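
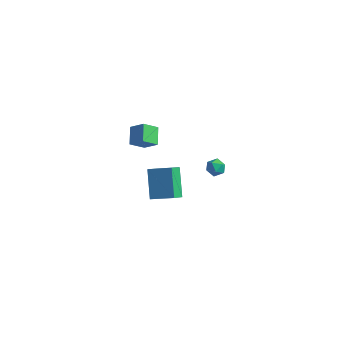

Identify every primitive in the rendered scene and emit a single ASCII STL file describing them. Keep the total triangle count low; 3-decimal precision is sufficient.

solid 
facet normal -0.907 -0.183 -0.378
outer loop
vertex -5.26 3.581 -3.19
vertex -5.146 4.424 -3.871
vertex -4.377 2.265 -4.672
endloop
endfacet
facet normal -0.104 -0.774 0.625
outer loop
vertex -2.834 2.576 -4.029
vertex -5.26 3.581 -3.19
vertex -4.377 2.265 -4.672
endloop
endfacet
facet normal -0.907 -0.183 -0.378
outer loop
vertex -4.377 2.265 -4.672
vertex -5.146 4.424 -3.871
vertex -4.263 3.108 -5.353
endloop
endfacet
facet normal 0.407 -0.607 -0.683
outer loop
vertex -4.263 3.108 -5.353
vertex -2.834 2.576 -4.029
vertex -4.377 2.265 -4.672
endloop
endfacet
facet normal -0.407 0.607 0.683
outer loop
vertex -5.26 3.581 -3.19
vertex -3.603 4.735 -3.228
vertex -5.146 4.424 -3.871
endloop
endfacet
facet normal -0.104 -0.774 0.625
outer loop
vertex -3.717 3.892 -2.547
vertex -5.26 3.581 -3.19
vertex -2.834 2.576 -4.029
endloop
endfacet
facet normal -0.407 0.607 0.683
outer loop
vertex -3.717 3.892 -2.547
vertex -3.603 4.735 -3.228
vertex -5.26 3.581 -3.19
endloop
endfacet
facet normal 0.104 0.774 -0.625
outer loop
vertex -5.146 4.424 -3.871
vertex -3.603 4.735 -3.228
vertex -4.263 3.108 -5.353
endloop
endfacet
facet normal 0.407 -0.607 -0.683
outer loop
vertex -2.72 3.419 -4.71
vertex -2.834 2.576 -4.029
vertex -4.263 3.108 -5.353
endloop
endfacet
facet normal 0.104 0.774 -0.625
outer loop
vertex -4.263 3.108 -5.353
vertex -3.603 4.735 -3.228
vertex -2.72 3.419 -4.71
endloop
endfacet
facet normal 0.907 0.183 0.378
outer loop
vertex -2.72 3.419 -4.71
vertex -3.717 3.892 -2.547
vertex -2.834 2.576 -4.029
endloop
endfacet
facet normal 0.907 0.183 0.378
outer loop
vertex -3.603 4.735 -3.228
vertex -3.717 3.892 -2.547
vertex -2.72 3.419 -4.71
endloop
endfacet
facet normal -0.586 0.228 0.778
outer loop
vertex -1.022 3.446 -0.152
vertex -0.577 3.163 0.266
vertex -0.526 3.817 0.113
endloop
endfacet
facet normal -0.662 0.705 0.253
outer loop
vertex -1.022 3.446 -0.152
vertex -0.526 3.817 0.113
vertex -0.693 3.892 -0.534
endloop
endfacet
facet normal -0.872 0.358 -0.333
outer loop
vertex -1.022 3.446 -0.152
vertex -0.693 3.892 -0.534
vertex -0.847 3.286 -0.782
endloop
endfacet
facet normal -0.926 -0.336 -0.172
outer loop
vertex -1.022 3.446 -0.152
vertex -0.847 3.286 -0.782
vertex -0.775 2.835 -0.287
endloop
endfacet
facet normal -0.749 -0.417 0.515
outer loop
vertex -1.022 3.446 -0.152
vertex -0.775 2.835 -0.287
vertex -0.577 3.163 0.266
endloop
endfacet
facet normal -0.023 0.992 0.121
outer loop
vertex -0.693 3.892 -0.534
vertex -0.526 3.817 0.113
vertex -0.045 3.885 -0.353
endloop
endfacet
facet normal 0.101 0.219 0.970
outer loop
vertex -0.526 3.817 0.113
vertex -0.577 3.163 0.266
vertex 0.027 3.434 0.142
endloop
endfacet
facet normal -0.161 -0.822 0.546
outer loop
vertex -0.577 3.163 0.266
vertex -0.775 2.835 -0.287
vertex -0.127 2.828 -0.106
endloop
endfacet
facet normal -0.450 -0.692 -0.565
outer loop
vertex -0.775 2.835 -0.287
vertex -0.847 3.286 -0.782
vertex -0.294 2.903 -0.753
endloop
endfacet
facet normal -0.363 0.430 -0.826
outer loop
vertex -0.847 3.286 -0.782
vertex -0.693 3.892 -0.534
vertex -0.243 3.557 -0.906
endloop
endfacet
facet normal 0.926 0.336 0.172
outer loop
vertex 0.202 3.274 -0.488
vertex -0.045 3.885 -0.353
vertex 0.027 3.434 0.142
endloop
endfacet
facet normal 0.872 -0.358 0.333
outer loop
vertex 0.202 3.274 -0.488
vertex 0.027 3.434 0.142
vertex -0.127 2.828 -0.106
endloop
endfacet
facet normal 0.662 -0.705 -0.253
outer loop
vertex 0.202 3.274 -0.488
vertex -0.127 2.828 -0.106
vertex -0.294 2.903 -0.753
endloop
endfacet
facet normal 0.586 -0.228 -0.778
outer loop
vertex 0.202 3.274 -0.488
vertex -0.294 2.903 -0.753
vertex -0.243 3.557 -0.906
endloop
endfacet
facet normal 0.749 0.417 -0.515
outer loop
vertex 0.202 3.274 -0.488
vertex -0.243 3.557 -0.906
vertex -0.045 3.885 -0.353
endloop
endfacet
facet normal 0.450 0.692 0.565
outer loop
vertex 0.027 3.434 0.142
vertex -0.045 3.885 -0.353
vertex -0.526 3.817 0.113
endloop
endfacet
facet normal 0.363 -0.430 0.826
outer loop
vertex -0.127 2.828 -0.106
vertex 0.027 3.434 0.142
vertex -0.577 3.163 0.266
endloop
endfacet
facet normal 0.023 -0.992 -0.121
outer loop
vertex -0.294 2.903 -0.753
vertex -0.127 2.828 -0.106
vertex -0.775 2.835 -0.287
endloop
endfacet
facet normal -0.101 -0.219 -0.970
outer loop
vertex -0.243 3.557 -0.906
vertex -0.294 2.903 -0.753
vertex -0.847 3.286 -0.782
endloop
endfacet
facet normal 0.161 0.822 -0.546
outer loop
vertex -0.045 3.885 -0.353
vertex -0.243 3.557 -0.906
vertex -0.693 3.892 -0.534
endloop
endfacet
facet normal -0.776 -0.013 -0.631
outer loop
vertex -4.301 -0.243 3.48
vertex -4.794 0.733 4.066
vertex -3.718 0.492 2.748
endloop
endfacet
facet normal 0.398 -0.786 -0.473
outer loop
vertex -2.826 0.507 3.474
vertex -4.301 -0.243 3.48
vertex -3.718 0.492 2.748
endloop
endfacet
facet normal -0.776 -0.013 -0.631
outer loop
vertex -3.718 0.492 2.748
vertex -4.794 0.733 4.066
vertex -4.211 1.467 3.334
endloop
endfacet
facet normal 0.490 0.618 -0.615
outer loop
vertex -4.211 1.467 3.334
vertex -2.826 0.507 3.474
vertex -3.718 0.492 2.748
endloop
endfacet
facet normal -0.490 -0.617 0.615
outer loop
vertex -4.301 -0.243 3.48
vertex -3.902 0.748 4.792
vertex -4.794 0.733 4.066
endloop
endfacet
facet normal 0.398 -0.787 -0.472
outer loop
vertex -3.409 -0.227 4.206
vertex -4.301 -0.243 3.48
vertex -2.826 0.507 3.474
endloop
endfacet
facet normal -0.490 -0.618 0.615
outer loop
vertex -3.409 -0.227 4.206
vertex -3.902 0.748 4.792
vertex -4.301 -0.243 3.48
endloop
endfacet
facet normal -0.398 0.787 0.472
outer loop
vertex -4.794 0.733 4.066
vertex -3.902 0.748 4.792
vertex -4.211 1.467 3.334
endloop
endfacet
facet normal 0.490 0.617 -0.616
outer loop
vertex -3.319 1.483 4.06
vertex -2.826 0.507 3.474
vertex -4.211 1.467 3.334
endloop
endfacet
facet normal -0.398 0.786 0.472
outer loop
vertex -4.211 1.467 3.334
vertex -3.902 0.748 4.792
vertex -3.319 1.483 4.06
endloop
endfacet
facet normal 0.776 0.013 0.631
outer loop
vertex -3.319 1.483 4.06
vertex -3.409 -0.227 4.206
vertex -2.826 0.507 3.474
endloop
endfacet
facet normal 0.776 0.013 0.631
outer loop
vertex -3.902 0.748 4.792
vertex -3.409 -0.227 4.206
vertex -3.319 1.483 4.06
endloop
endfacet

endsolid


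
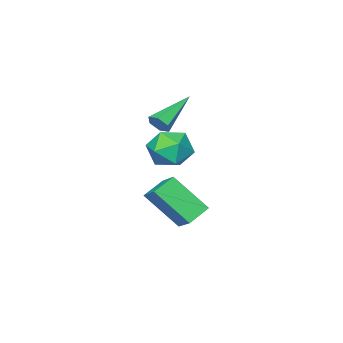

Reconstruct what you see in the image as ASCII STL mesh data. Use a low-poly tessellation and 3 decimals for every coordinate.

solid 
facet normal -0.905 0.006 0.425
outer loop
vertex -0.019 -3.362 -2.565
vertex 0.311 -2.386 -1.875
vertex -0.714 -2.066 -4.064
endloop
endfacet
facet normal -0.268 -0.787 -0.556
outer loop
vertex 0.309 -2.074 -4.545
vertex -0.019 -3.362 -2.565
vertex -0.714 -2.066 -4.064
endloop
endfacet
facet normal -0.905 0.007 0.425
outer loop
vertex -0.714 -2.066 -4.064
vertex 0.311 -2.386 -1.875
vertex -0.383 -1.091 -3.375
endloop
endfacet
facet normal -0.331 0.617 -0.714
outer loop
vertex -0.383 -1.091 -3.375
vertex 0.309 -2.074 -4.545
vertex -0.714 -2.066 -4.064
endloop
endfacet
facet normal 0.331 -0.617 0.714
outer loop
vertex -0.019 -3.362 -2.565
vertex 1.334 -2.394 -2.356
vertex 0.311 -2.386 -1.875
endloop
endfacet
facet normal -0.267 -0.787 -0.556
outer loop
vertex 1.003 -3.369 -3.045
vertex -0.019 -3.362 -2.565
vertex 0.309 -2.074 -4.545
endloop
endfacet
facet normal 0.331 -0.617 0.714
outer loop
vertex 1.003 -3.369 -3.045
vertex 1.334 -2.394 -2.356
vertex -0.019 -3.362 -2.565
endloop
endfacet
facet normal 0.267 0.787 0.556
outer loop
vertex 0.311 -2.386 -1.875
vertex 1.334 -2.394 -2.356
vertex -0.383 -1.091 -3.375
endloop
endfacet
facet normal -0.331 0.617 -0.714
outer loop
vertex 0.639 -1.098 -3.855
vertex 0.309 -2.074 -4.545
vertex -0.383 -1.091 -3.375
endloop
endfacet
facet normal 0.267 0.787 0.557
outer loop
vertex -0.383 -1.091 -3.375
vertex 1.334 -2.394 -2.356
vertex 0.639 -1.098 -3.855
endloop
endfacet
facet normal 0.906 -0.006 -0.424
outer loop
vertex 0.639 -1.098 -3.855
vertex 1.003 -3.369 -3.045
vertex 0.309 -2.074 -4.545
endloop
endfacet
facet normal 0.905 -0.007 -0.425
outer loop
vertex 1.334 -2.394 -2.356
vertex 1.003 -3.369 -3.045
vertex 0.639 -1.098 -3.855
endloop
endfacet
facet normal 0.884 0.083 -0.460
outer loop
vertex 1.017 -3.037 1.422
vertex 0.802 -2.686 1.072
vertex 1.024 -2.508 1.531
endloop
endfacet
facet normal 0.257 -0.198 0.946
outer loop
vertex 1.017 -3.037 1.422
vertex 1.024 -2.508 1.531
vertex -1.002 -2.854 2.008
endloop
endfacet
facet normal 0.885 0.080 -0.459
outer loop
vertex 1.024 -2.508 1.531
vertex 0.802 -2.686 1.072
vertex 0.81 -2.157 1.18
endloop
endfacet
facet normal 0.041 0.719 0.694
outer loop
vertex 1.024 -2.508 1.531
vertex 0.81 -2.157 1.18
vertex -1.002 -2.854 2.008
endloop
endfacet
facet normal 0.885 0.080 -0.459
outer loop
vertex 0.81 -2.157 1.18
vertex 0.802 -2.686 1.072
vertex 0.588 -2.336 0.721
endloop
endfacet
facet normal -0.414 0.898 -0.150
outer loop
vertex 0.81 -2.157 1.18
vertex 0.588 -2.336 0.721
vertex -1.002 -2.854 2.008
endloop
endfacet
facet normal 0.885 0.082 -0.458
outer loop
vertex 0.588 -2.336 0.721
vertex 0.802 -2.686 1.072
vertex 0.581 -2.865 0.613
endloop
endfacet
facet normal -0.652 0.160 -0.741
outer loop
vertex 0.588 -2.336 0.721
vertex 0.581 -2.865 0.613
vertex -1.002 -2.854 2.008
endloop
endfacet
facet normal 0.885 0.083 -0.458
outer loop
vertex 0.581 -2.865 0.613
vertex 0.802 -2.686 1.072
vertex 0.795 -3.215 0.963
endloop
endfacet
facet normal -0.436 -0.756 -0.489
outer loop
vertex 0.581 -2.865 0.613
vertex 0.795 -3.215 0.963
vertex -1.002 -2.854 2.008
endloop
endfacet
facet normal 0.884 0.083 -0.460
outer loop
vertex 0.795 -3.215 0.963
vertex 0.802 -2.686 1.072
vertex 1.017 -3.037 1.422
endloop
endfacet
facet normal 0.018 -0.935 0.354
outer loop
vertex 0.795 -3.215 0.963
vertex 1.017 -3.037 1.422
vertex -1.002 -2.854 2.008
endloop
endfacet
facet normal -0.909 0.372 0.187
outer loop
vertex 0.128 -1.368 -0.216
vertex -0.28 -2.307 -0.333
vertex 0.038 -1.996 0.596
endloop
endfacet
facet normal -0.406 0.744 0.531
outer loop
vertex 0.128 -1.368 -0.216
vertex 0.038 -1.996 0.596
vertex 0.895 -1.438 0.469
endloop
endfacet
facet normal 0.051 0.998 0.045
outer loop
vertex 0.128 -1.368 -0.216
vertex 0.895 -1.438 0.469
vertex 1.106 -1.403 -0.539
endloop
endfacet
facet normal -0.170 0.783 -0.599
outer loop
vertex 0.128 -1.368 -0.216
vertex 1.106 -1.403 -0.539
vertex 0.38 -1.94 -1.035
endloop
endfacet
facet normal -0.763 0.395 -0.511
outer loop
vertex 0.128 -1.368 -0.216
vertex 0.38 -1.94 -1.035
vertex -0.28 -2.307 -0.333
endloop
endfacet
facet normal -0.050 0.294 0.954
outer loop
vertex 0.895 -1.438 0.469
vertex 0.038 -1.996 0.596
vertex 0.96 -2.42 0.775
endloop
endfacet
facet normal -0.864 -0.308 0.399
outer loop
vertex 0.038 -1.996 0.596
vertex -0.28 -2.307 -0.333
vertex 0.234 -2.957 0.279
endloop
endfacet
facet normal -0.627 -0.269 -0.731
outer loop
vertex -0.28 -2.307 -0.333
vertex 0.38 -1.94 -1.035
vertex 0.445 -2.922 -0.729
endloop
endfacet
facet normal 0.333 0.356 -0.873
outer loop
vertex 0.38 -1.94 -1.035
vertex 1.106 -1.403 -0.539
vertex 1.302 -2.364 -0.856
endloop
endfacet
facet normal 0.690 0.704 0.169
outer loop
vertex 1.106 -1.403 -0.539
vertex 0.895 -1.438 0.469
vertex 1.62 -2.053 0.073
endloop
endfacet
facet normal 0.170 -0.783 0.599
outer loop
vertex 1.212 -2.992 -0.044
vertex 0.96 -2.42 0.775
vertex 0.234 -2.957 0.279
endloop
endfacet
facet normal -0.051 -0.998 -0.045
outer loop
vertex 1.212 -2.992 -0.044
vertex 0.234 -2.957 0.279
vertex 0.445 -2.922 -0.729
endloop
endfacet
facet normal 0.406 -0.744 -0.531
outer loop
vertex 1.212 -2.992 -0.044
vertex 0.445 -2.922 -0.729
vertex 1.302 -2.364 -0.856
endloop
endfacet
facet normal 0.909 -0.372 -0.187
outer loop
vertex 1.212 -2.992 -0.044
vertex 1.302 -2.364 -0.856
vertex 1.62 -2.053 0.073
endloop
endfacet
facet normal 0.763 -0.395 0.511
outer loop
vertex 1.212 -2.992 -0.044
vertex 1.62 -2.053 0.073
vertex 0.96 -2.42 0.775
endloop
endfacet
facet normal -0.333 -0.356 0.873
outer loop
vertex 0.234 -2.957 0.279
vertex 0.96 -2.42 0.775
vertex 0.038 -1.996 0.596
endloop
endfacet
facet normal -0.690 -0.704 -0.169
outer loop
vertex 0.445 -2.922 -0.729
vertex 0.234 -2.957 0.279
vertex -0.28 -2.307 -0.333
endloop
endfacet
facet normal 0.050 -0.294 -0.954
outer loop
vertex 1.302 -2.364 -0.856
vertex 0.445 -2.922 -0.729
vertex 0.38 -1.94 -1.035
endloop
endfacet
facet normal 0.864 0.308 -0.399
outer loop
vertex 1.62 -2.053 0.073
vertex 1.302 -2.364 -0.856
vertex 1.106 -1.403 -0.539
endloop
endfacet
facet normal 0.627 0.269 0.731
outer loop
vertex 0.96 -2.42 0.775
vertex 1.62 -2.053 0.073
vertex 0.895 -1.438 0.469
endloop
endfacet

endsolid


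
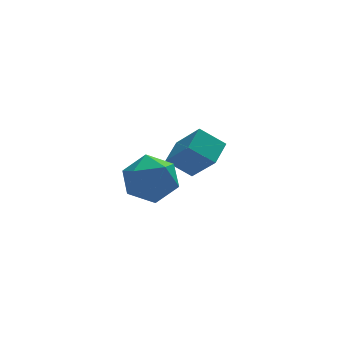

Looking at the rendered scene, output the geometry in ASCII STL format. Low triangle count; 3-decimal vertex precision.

solid 
facet normal -0.980 -0.043 0.193
outer loop
vertex -1.067 -1.675 2.639
vertex -0.861 -1.687 3.68
vertex -1.001 -0.762 3.177
endloop
endfacet
facet normal -0.856 0.307 -0.416
outer loop
vertex -1.067 -1.675 2.639
vertex -1.001 -0.762 3.177
vertex -0.562 -0.843 2.213
endloop
endfacet
facet normal -0.503 -0.132 -0.854
outer loop
vertex -1.067 -1.675 2.639
vertex -0.562 -0.843 2.213
vertex -0.151 -1.818 2.121
endloop
endfacet
facet normal -0.409 -0.753 -0.516
outer loop
vertex -1.067 -1.675 2.639
vertex -0.151 -1.818 2.121
vertex -0.336 -2.339 3.028
endloop
endfacet
facet normal -0.704 -0.698 0.131
outer loop
vertex -1.067 -1.675 2.639
vertex -0.336 -2.339 3.028
vertex -0.861 -1.687 3.68
endloop
endfacet
facet normal -0.431 0.861 -0.269
outer loop
vertex -0.562 -0.843 2.213
vertex -1.001 -0.762 3.177
vertex -0.044 -0.341 2.992
endloop
endfacet
facet normal -0.632 0.294 0.717
outer loop
vertex -1.001 -0.762 3.177
vertex -0.861 -1.687 3.68
vertex -0.229 -0.862 3.899
endloop
endfacet
facet normal -0.185 -0.765 0.616
outer loop
vertex -0.861 -1.687 3.68
vertex -0.336 -2.339 3.028
vertex 0.182 -1.837 3.807
endloop
endfacet
facet normal 0.292 -0.854 -0.431
outer loop
vertex -0.336 -2.339 3.028
vertex -0.151 -1.818 2.121
vertex 0.621 -1.918 2.843
endloop
endfacet
facet normal 0.141 0.152 -0.978
outer loop
vertex -0.151 -1.818 2.121
vertex -0.562 -0.843 2.213
vertex 0.481 -0.993 2.34
endloop
endfacet
facet normal 0.409 0.753 0.516
outer loop
vertex 0.687 -1.005 3.381
vertex -0.044 -0.341 2.992
vertex -0.229 -0.862 3.899
endloop
endfacet
facet normal 0.503 0.132 0.854
outer loop
vertex 0.687 -1.005 3.381
vertex -0.229 -0.862 3.899
vertex 0.182 -1.837 3.807
endloop
endfacet
facet normal 0.856 -0.307 0.416
outer loop
vertex 0.687 -1.005 3.381
vertex 0.182 -1.837 3.807
vertex 0.621 -1.918 2.843
endloop
endfacet
facet normal 0.980 0.043 -0.193
outer loop
vertex 0.687 -1.005 3.381
vertex 0.621 -1.918 2.843
vertex 0.481 -0.993 2.34
endloop
endfacet
facet normal 0.704 0.698 -0.131
outer loop
vertex 0.687 -1.005 3.381
vertex 0.481 -0.993 2.34
vertex -0.044 -0.341 2.992
endloop
endfacet
facet normal -0.292 0.854 0.431
outer loop
vertex -0.229 -0.862 3.899
vertex -0.044 -0.341 2.992
vertex -1.001 -0.762 3.177
endloop
endfacet
facet normal -0.141 -0.152 0.978
outer loop
vertex 0.182 -1.837 3.807
vertex -0.229 -0.862 3.899
vertex -0.861 -1.687 3.68
endloop
endfacet
facet normal 0.431 -0.861 0.269
outer loop
vertex 0.621 -1.918 2.843
vertex 0.182 -1.837 3.807
vertex -0.336 -2.339 3.028
endloop
endfacet
facet normal 0.632 -0.294 -0.717
outer loop
vertex 0.481 -0.993 2.34
vertex 0.621 -1.918 2.843
vertex -0.151 -1.818 2.121
endloop
endfacet
facet normal 0.185 0.765 -0.616
outer loop
vertex -0.044 -0.341 2.992
vertex 0.481 -0.993 2.34
vertex -0.562 -0.843 2.213
endloop
endfacet
facet normal -0.568 -0.751 -0.338
outer loop
vertex 1.901 1.581 2.484
vertex 1.323 2.553 1.296
vertex 2.786 1.234 1.768
endloop
endfacet
facet normal 0.353 -0.594 0.723
outer loop
vertex 3.417 2.067 2.144
vertex 1.901 1.581 2.484
vertex 2.786 1.234 1.768
endloop
endfacet
facet normal -0.567 -0.751 -0.339
outer loop
vertex 2.786 1.234 1.768
vertex 1.323 2.553 1.296
vertex 2.209 2.206 0.581
endloop
endfacet
facet normal 0.744 -0.292 -0.601
outer loop
vertex 2.209 2.206 0.581
vertex 3.417 2.067 2.144
vertex 2.786 1.234 1.768
endloop
endfacet
facet normal -0.744 0.292 0.601
outer loop
vertex 1.901 1.581 2.484
vertex 1.954 3.386 1.672
vertex 1.323 2.553 1.296
endloop
endfacet
facet normal 0.352 -0.593 0.724
outer loop
vertex 2.531 2.414 2.859
vertex 1.901 1.581 2.484
vertex 3.417 2.067 2.144
endloop
endfacet
facet normal -0.744 0.292 0.601
outer loop
vertex 2.531 2.414 2.859
vertex 1.954 3.386 1.672
vertex 1.901 1.581 2.484
endloop
endfacet
facet normal -0.352 0.593 -0.724
outer loop
vertex 1.323 2.553 1.296
vertex 1.954 3.386 1.672
vertex 2.209 2.206 0.581
endloop
endfacet
facet normal 0.744 -0.292 -0.601
outer loop
vertex 2.839 3.039 0.956
vertex 3.417 2.067 2.144
vertex 2.209 2.206 0.581
endloop
endfacet
facet normal -0.353 0.593 -0.724
outer loop
vertex 2.209 2.206 0.581
vertex 1.954 3.386 1.672
vertex 2.839 3.039 0.956
endloop
endfacet
facet normal 0.567 0.751 0.338
outer loop
vertex 2.839 3.039 0.956
vertex 2.531 2.414 2.859
vertex 3.417 2.067 2.144
endloop
endfacet
facet normal 0.568 0.750 0.338
outer loop
vertex 1.954 3.386 1.672
vertex 2.531 2.414 2.859
vertex 2.839 3.039 0.956
endloop
endfacet

endsolid


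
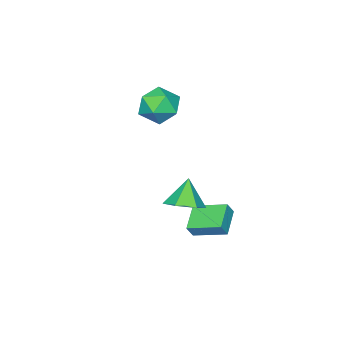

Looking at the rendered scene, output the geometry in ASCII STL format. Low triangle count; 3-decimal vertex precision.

solid 
facet normal 0.133 -0.131 0.982
outer loop
vertex 2.103 -0.437 3.506
vertex 1.479 -1.496 3.449
vertex 2.699 -1.491 3.285
endloop
endfacet
facet normal 0.676 0.236 0.698
outer loop
vertex 2.103 -0.437 3.506
vertex 2.699 -1.491 3.285
vertex 2.993 -0.475 2.657
endloop
endfacet
facet normal 0.410 0.823 0.393
outer loop
vertex 2.103 -0.437 3.506
vertex 2.993 -0.475 2.657
vertex 1.956 0.148 2.434
endloop
endfacet
facet normal -0.298 0.820 0.488
outer loop
vertex 2.103 -0.437 3.506
vertex 1.956 0.148 2.434
vertex 1.02 -0.483 2.923
endloop
endfacet
facet normal -0.469 0.230 0.853
outer loop
vertex 2.103 -0.437 3.506
vertex 1.02 -0.483 2.923
vertex 1.479 -1.496 3.449
endloop
endfacet
facet normal 0.969 -0.165 0.186
outer loop
vertex 2.993 -0.475 2.657
vertex 2.699 -1.491 3.285
vertex 2.92 -1.557 2.077
endloop
endfacet
facet normal 0.090 -0.758 0.646
outer loop
vertex 2.699 -1.491 3.285
vertex 1.479 -1.496 3.449
vertex 1.984 -2.188 2.566
endloop
endfacet
facet normal -0.883 -0.174 0.436
outer loop
vertex 1.479 -1.496 3.449
vertex 1.02 -0.483 2.923
vertex 0.947 -1.565 2.343
endloop
endfacet
facet normal -0.606 0.780 -0.154
outer loop
vertex 1.02 -0.483 2.923
vertex 1.956 0.148 2.434
vertex 1.241 -0.549 1.715
endloop
endfacet
facet normal 0.538 0.785 -0.308
outer loop
vertex 1.956 0.148 2.434
vertex 2.993 -0.475 2.657
vertex 2.461 -0.544 1.551
endloop
endfacet
facet normal 0.298 -0.820 -0.488
outer loop
vertex 1.837 -1.603 1.494
vertex 2.92 -1.557 2.077
vertex 1.984 -2.188 2.566
endloop
endfacet
facet normal -0.410 -0.823 -0.393
outer loop
vertex 1.837 -1.603 1.494
vertex 1.984 -2.188 2.566
vertex 0.947 -1.565 2.343
endloop
endfacet
facet normal -0.676 -0.236 -0.698
outer loop
vertex 1.837 -1.603 1.494
vertex 0.947 -1.565 2.343
vertex 1.241 -0.549 1.715
endloop
endfacet
facet normal -0.133 0.131 -0.982
outer loop
vertex 1.837 -1.603 1.494
vertex 1.241 -0.549 1.715
vertex 2.461 -0.544 1.551
endloop
endfacet
facet normal 0.469 -0.230 -0.853
outer loop
vertex 1.837 -1.603 1.494
vertex 2.461 -0.544 1.551
vertex 2.92 -1.557 2.077
endloop
endfacet
facet normal 0.606 -0.780 0.154
outer loop
vertex 1.984 -2.188 2.566
vertex 2.92 -1.557 2.077
vertex 2.699 -1.491 3.285
endloop
endfacet
facet normal -0.538 -0.785 0.308
outer loop
vertex 0.947 -1.565 2.343
vertex 1.984 -2.188 2.566
vertex 1.479 -1.496 3.449
endloop
endfacet
facet normal -0.969 0.165 -0.186
outer loop
vertex 1.241 -0.549 1.715
vertex 0.947 -1.565 2.343
vertex 1.02 -0.483 2.923
endloop
endfacet
facet normal -0.090 0.758 -0.646
outer loop
vertex 2.461 -0.544 1.551
vertex 1.241 -0.549 1.715
vertex 1.956 0.148 2.434
endloop
endfacet
facet normal 0.883 0.174 -0.436
outer loop
vertex 2.92 -1.557 2.077
vertex 2.461 -0.544 1.551
vertex 2.993 -0.475 2.657
endloop
endfacet
facet normal -0.490 0.103 -0.865
outer loop
vertex 2.145 1.851 -4.118
vertex 1.499 3.535 -3.552
vertex 3.444 2.568 -4.769
endloop
endfacet
facet normal 0.342 -0.891 -0.299
outer loop
vertex 3.841 2.485 -4.068
vertex 2.145 1.851 -4.118
vertex 3.444 2.568 -4.769
endloop
endfacet
facet normal -0.490 0.103 -0.865
outer loop
vertex 3.444 2.568 -4.769
vertex 1.499 3.535 -3.552
vertex 2.798 4.252 -4.203
endloop
endfacet
facet normal 0.802 0.443 -0.402
outer loop
vertex 2.798 4.252 -4.203
vertex 3.841 2.485 -4.068
vertex 3.444 2.568 -4.769
endloop
endfacet
facet normal -0.802 -0.443 0.402
outer loop
vertex 2.145 1.851 -4.118
vertex 1.896 3.452 -2.851
vertex 1.499 3.535 -3.552
endloop
endfacet
facet normal 0.342 -0.891 -0.299
outer loop
vertex 2.542 1.768 -3.417
vertex 2.145 1.851 -4.118
vertex 3.841 2.485 -4.068
endloop
endfacet
facet normal -0.802 -0.443 0.402
outer loop
vertex 2.542 1.768 -3.417
vertex 1.896 3.452 -2.851
vertex 2.145 1.851 -4.118
endloop
endfacet
facet normal -0.342 0.891 0.299
outer loop
vertex 1.499 3.535 -3.552
vertex 1.896 3.452 -2.851
vertex 2.798 4.252 -4.203
endloop
endfacet
facet normal 0.802 0.443 -0.402
outer loop
vertex 3.195 4.169 -3.502
vertex 3.841 2.485 -4.068
vertex 2.798 4.252 -4.203
endloop
endfacet
facet normal -0.342 0.891 0.299
outer loop
vertex 2.798 4.252 -4.203
vertex 1.896 3.452 -2.851
vertex 3.195 4.169 -3.502
endloop
endfacet
facet normal 0.490 -0.103 0.865
outer loop
vertex 3.195 4.169 -3.502
vertex 2.542 1.768 -3.417
vertex 3.841 2.485 -4.068
endloop
endfacet
facet normal 0.490 -0.103 0.865
outer loop
vertex 1.896 3.452 -2.851
vertex 2.542 1.768 -3.417
vertex 3.195 4.169 -3.502
endloop
endfacet
facet normal 0.472 0.255 -0.844
outer loop
vertex 4.851 1.826 -1.991
vertex 4.142 2.612 -2.15
vertex 5.035 2.802 -1.593
endloop
endfacet
facet normal 0.525 -0.404 0.749
outer loop
vertex 4.851 1.826 -1.991
vertex 5.035 2.802 -1.593
vertex 3.358 2.188 -0.75
endloop
endfacet
facet normal 0.472 0.255 -0.844
outer loop
vertex 5.035 2.802 -1.593
vertex 4.142 2.612 -2.15
vertex 4.327 3.588 -1.751
endloop
endfacet
facet normal 0.278 0.424 0.862
outer loop
vertex 5.035 2.802 -1.593
vertex 4.327 3.588 -1.751
vertex 3.358 2.188 -0.75
endloop
endfacet
facet normal 0.472 0.255 -0.844
outer loop
vertex 4.327 3.588 -1.751
vertex 4.142 2.612 -2.15
vertex 3.433 3.398 -2.309
endloop
endfacet
facet normal -0.477 0.705 0.524
outer loop
vertex 4.327 3.588 -1.751
vertex 3.433 3.398 -2.309
vertex 3.358 2.188 -0.75
endloop
endfacet
facet normal 0.473 0.256 -0.843
outer loop
vertex 3.433 3.398 -2.309
vertex 4.142 2.612 -2.15
vertex 3.249 2.422 -2.708
endloop
endfacet
facet normal -0.985 0.156 0.073
outer loop
vertex 3.433 3.398 -2.309
vertex 3.249 2.422 -2.708
vertex 3.358 2.188 -0.75
endloop
endfacet
facet normal 0.473 0.255 -0.843
outer loop
vertex 3.249 2.422 -2.708
vertex 4.142 2.612 -2.15
vertex 3.957 1.636 -2.549
endloop
endfacet
facet normal -0.738 -0.673 -0.039
outer loop
vertex 3.249 2.422 -2.708
vertex 3.957 1.636 -2.549
vertex 3.358 2.188 -0.75
endloop
endfacet
facet normal 0.472 0.255 -0.844
outer loop
vertex 3.957 1.636 -2.549
vertex 4.142 2.612 -2.15
vertex 4.851 1.826 -1.991
endloop
endfacet
facet normal 0.017 -0.954 0.298
outer loop
vertex 3.957 1.636 -2.549
vertex 4.851 1.826 -1.991
vertex 3.358 2.188 -0.75
endloop
endfacet

endsolid


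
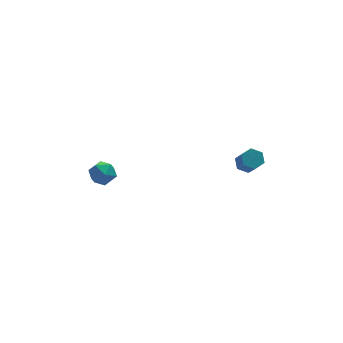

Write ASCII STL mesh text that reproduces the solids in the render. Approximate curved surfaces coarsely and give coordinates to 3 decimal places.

solid 
facet normal -0.908 0.117 0.403
outer loop
vertex -4.398 1.876 0.329
vertex -4.493 1.041 0.358
vertex -4.151 1.448 1.01
endloop
endfacet
facet normal -0.477 0.656 0.585
outer loop
vertex -4.398 1.876 0.329
vertex -4.151 1.448 1.01
vertex -3.671 2.068 0.707
endloop
endfacet
facet normal -0.248 0.969 -0.015
outer loop
vertex -4.398 1.876 0.329
vertex -3.671 2.068 0.707
vertex -3.715 2.044 -0.133
endloop
endfacet
facet normal -0.538 0.623 -0.568
outer loop
vertex -4.398 1.876 0.329
vertex -3.715 2.044 -0.133
vertex -4.223 1.409 -0.348
endloop
endfacet
facet normal -0.945 0.097 -0.311
outer loop
vertex -4.398 1.876 0.329
vertex -4.223 1.409 -0.348
vertex -4.493 1.041 0.358
endloop
endfacet
facet normal 0.091 0.380 0.921
outer loop
vertex -3.671 2.068 0.707
vertex -4.151 1.448 1.01
vertex -3.317 1.351 0.968
endloop
endfacet
facet normal -0.608 -0.490 0.625
outer loop
vertex -4.151 1.448 1.01
vertex -4.493 1.041 0.358
vertex -3.825 0.716 0.753
endloop
endfacet
facet normal -0.669 -0.523 -0.528
outer loop
vertex -4.493 1.041 0.358
vertex -4.223 1.409 -0.348
vertex -3.869 0.692 -0.087
endloop
endfacet
facet normal -0.009 0.327 -0.945
outer loop
vertex -4.223 1.409 -0.348
vertex -3.715 2.044 -0.133
vertex -3.389 1.312 -0.39
endloop
endfacet
facet normal 0.460 0.886 -0.049
outer loop
vertex -3.715 2.044 -0.133
vertex -3.671 2.068 0.707
vertex -3.047 1.719 0.262
endloop
endfacet
facet normal 0.538 -0.623 0.568
outer loop
vertex -3.142 0.884 0.291
vertex -3.317 1.351 0.968
vertex -3.825 0.716 0.753
endloop
endfacet
facet normal 0.248 -0.969 0.015
outer loop
vertex -3.142 0.884 0.291
vertex -3.825 0.716 0.753
vertex -3.869 0.692 -0.087
endloop
endfacet
facet normal 0.477 -0.656 -0.585
outer loop
vertex -3.142 0.884 0.291
vertex -3.869 0.692 -0.087
vertex -3.389 1.312 -0.39
endloop
endfacet
facet normal 0.908 -0.117 -0.403
outer loop
vertex -3.142 0.884 0.291
vertex -3.389 1.312 -0.39
vertex -3.047 1.719 0.262
endloop
endfacet
facet normal 0.945 -0.097 0.311
outer loop
vertex -3.142 0.884 0.291
vertex -3.047 1.719 0.262
vertex -3.317 1.351 0.968
endloop
endfacet
facet normal 0.009 -0.327 0.945
outer loop
vertex -3.825 0.716 0.753
vertex -3.317 1.351 0.968
vertex -4.151 1.448 1.01
endloop
endfacet
facet normal -0.460 -0.886 0.049
outer loop
vertex -3.869 0.692 -0.087
vertex -3.825 0.716 0.753
vertex -4.493 1.041 0.358
endloop
endfacet
facet normal -0.091 -0.380 -0.921
outer loop
vertex -3.389 1.312 -0.39
vertex -3.869 0.692 -0.087
vertex -4.223 1.409 -0.348
endloop
endfacet
facet normal 0.608 0.490 -0.625
outer loop
vertex -3.047 1.719 0.262
vertex -3.389 1.312 -0.39
vertex -3.715 2.044 -0.133
endloop
endfacet
facet normal 0.669 0.523 0.528
outer loop
vertex -3.317 1.351 0.968
vertex -3.047 1.719 0.262
vertex -3.671 2.068 0.707
endloop
endfacet
facet normal 0.002 0.639 -0.769
outer loop
vertex 4.265 -0.476 0.095
vertex 3.732 -0.176 0.343
vertex 4.335 0.029 0.515
endloop
endfacet
facet normal 0.994 -0.083 -0.066
outer loop
vertex 4.265 -0.476 0.095
vertex 4.335 0.029 0.515
vertex 4.262 -1.403 1.21
endloop
endfacet
facet normal 0.995 -0.082 -0.065
outer loop
vertex 4.262 -1.403 1.21
vertex 4.335 0.029 0.515
vertex 4.331 -0.898 1.63
endloop
endfacet
facet normal -0.002 -0.639 0.769
outer loop
vertex 4.262 -1.403 1.21
vertex 4.331 -0.898 1.63
vertex 3.728 -1.104 1.457
endloop
endfacet
facet normal 0.002 0.639 -0.769
outer loop
vertex 4.335 0.029 0.515
vertex 3.732 -0.176 0.343
vertex 3.801 0.328 0.762
endloop
endfacet
facet normal 0.588 0.621 0.519
outer loop
vertex 4.335 0.029 0.515
vertex 3.801 0.328 0.762
vertex 4.331 -0.898 1.63
endloop
endfacet
facet normal 0.588 0.621 0.518
outer loop
vertex 4.331 -0.898 1.63
vertex 3.801 0.328 0.762
vertex 3.798 -0.599 1.877
endloop
endfacet
facet normal -0.002 -0.639 0.769
outer loop
vertex 4.331 -0.898 1.63
vertex 3.798 -0.599 1.877
vertex 3.728 -1.104 1.457
endloop
endfacet
facet normal 0.002 0.639 -0.769
outer loop
vertex 3.801 0.328 0.762
vertex 3.732 -0.176 0.343
vertex 3.198 0.123 0.59
endloop
endfacet
facet normal -0.406 0.703 0.584
outer loop
vertex 3.801 0.328 0.762
vertex 3.198 0.123 0.59
vertex 3.798 -0.599 1.877
endloop
endfacet
facet normal -0.406 0.703 0.584
outer loop
vertex 3.798 -0.599 1.877
vertex 3.198 0.123 0.59
vertex 3.195 -0.804 1.705
endloop
endfacet
facet normal -0.002 -0.639 0.769
outer loop
vertex 3.798 -0.599 1.877
vertex 3.195 -0.804 1.705
vertex 3.728 -1.104 1.457
endloop
endfacet
facet normal 0.002 0.639 -0.769
outer loop
vertex 3.198 0.123 0.59
vertex 3.732 -0.176 0.343
vertex 3.129 -0.382 0.17
endloop
endfacet
facet normal -0.995 0.082 0.065
outer loop
vertex 3.198 0.123 0.59
vertex 3.129 -0.382 0.17
vertex 3.195 -0.804 1.705
endloop
endfacet
facet normal -0.994 0.083 0.066
outer loop
vertex 3.195 -0.804 1.705
vertex 3.129 -0.382 0.17
vertex 3.125 -1.309 1.285
endloop
endfacet
facet normal -0.002 -0.639 0.769
outer loop
vertex 3.195 -0.804 1.705
vertex 3.125 -1.309 1.285
vertex 3.728 -1.104 1.457
endloop
endfacet
facet normal 0.002 0.639 -0.769
outer loop
vertex 3.129 -0.382 0.17
vertex 3.732 -0.176 0.343
vertex 3.662 -0.681 -0.077
endloop
endfacet
facet normal -0.588 -0.621 -0.518
outer loop
vertex 3.129 -0.382 0.17
vertex 3.662 -0.681 -0.077
vertex 3.125 -1.309 1.285
endloop
endfacet
facet normal -0.588 -0.621 -0.518
outer loop
vertex 3.125 -1.309 1.285
vertex 3.662 -0.681 -0.077
vertex 3.659 -1.608 1.038
endloop
endfacet
facet normal -0.002 -0.639 0.769
outer loop
vertex 3.125 -1.309 1.285
vertex 3.659 -1.608 1.038
vertex 3.728 -1.104 1.457
endloop
endfacet
facet normal 0.002 0.639 -0.769
outer loop
vertex 3.662 -0.681 -0.077
vertex 3.732 -0.176 0.343
vertex 4.265 -0.476 0.095
endloop
endfacet
facet normal 0.406 -0.703 -0.584
outer loop
vertex 3.662 -0.681 -0.077
vertex 4.265 -0.476 0.095
vertex 3.659 -1.608 1.038
endloop
endfacet
facet normal 0.406 -0.703 -0.584
outer loop
vertex 3.659 -1.608 1.038
vertex 4.265 -0.476 0.095
vertex 4.262 -1.403 1.21
endloop
endfacet
facet normal -0.002 -0.639 0.769
outer loop
vertex 3.659 -1.608 1.038
vertex 4.262 -1.403 1.21
vertex 3.728 -1.104 1.457
endloop
endfacet

endsolid


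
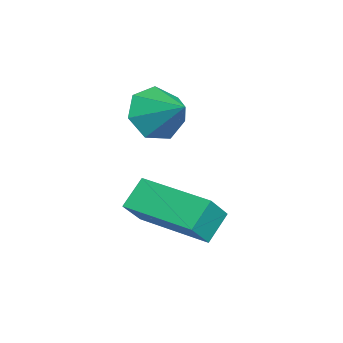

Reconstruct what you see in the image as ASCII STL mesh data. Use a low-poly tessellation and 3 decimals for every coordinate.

solid 
facet normal -0.596 0.436 0.674
outer loop
vertex -2.623 -1.79 0.78
vertex -1.486 -0.076 0.678
vertex -3.264 -1.413 -0.031
endloop
endfacet
facet normal -0.552 -0.832 0.049
outer loop
vertex -2.674 -1.844 -0.698
vertex -2.623 -1.79 0.78
vertex -3.264 -1.413 -0.031
endloop
endfacet
facet normal -0.596 0.435 0.674
outer loop
vertex -3.264 -1.413 -0.031
vertex -1.486 -0.076 0.678
vertex -2.127 0.301 -0.132
endloop
endfacet
facet normal -0.583 0.343 -0.737
outer loop
vertex -2.127 0.301 -0.132
vertex -2.674 -1.844 -0.698
vertex -3.264 -1.413 -0.031
endloop
endfacet
facet normal 0.583 -0.343 0.737
outer loop
vertex -2.623 -1.79 0.78
vertex -0.896 -0.507 0.011
vertex -1.486 -0.076 0.678
endloop
endfacet
facet normal -0.552 -0.832 0.049
outer loop
vertex -2.033 -2.221 0.112
vertex -2.623 -1.79 0.78
vertex -2.674 -1.844 -0.698
endloop
endfacet
facet normal 0.583 -0.343 0.736
outer loop
vertex -2.033 -2.221 0.112
vertex -0.896 -0.507 0.011
vertex -2.623 -1.79 0.78
endloop
endfacet
facet normal 0.552 0.832 -0.049
outer loop
vertex -1.486 -0.076 0.678
vertex -0.896 -0.507 0.011
vertex -2.127 0.301 -0.132
endloop
endfacet
facet normal -0.583 0.343 -0.736
outer loop
vertex -1.537 -0.13 -0.8
vertex -2.674 -1.844 -0.698
vertex -2.127 0.301 -0.132
endloop
endfacet
facet normal 0.552 0.832 -0.049
outer loop
vertex -2.127 0.301 -0.132
vertex -0.896 -0.507 0.011
vertex -1.537 -0.13 -0.8
endloop
endfacet
facet normal 0.596 -0.436 -0.674
outer loop
vertex -1.537 -0.13 -0.8
vertex -2.033 -2.221 0.112
vertex -2.674 -1.844 -0.698
endloop
endfacet
facet normal 0.597 -0.436 -0.674
outer loop
vertex -0.896 -0.507 0.011
vertex -2.033 -2.221 0.112
vertex -1.537 -0.13 -0.8
endloop
endfacet
facet normal -0.626 -0.599 -0.499
outer loop
vertex -3.327 -1.136 1.799
vertex -3.578 -1.492 2.541
vertex -3.908 -0.809 2.135
endloop
endfacet
facet normal 0.288 0.886 -0.364
outer loop
vertex -3.327 -1.136 1.799
vertex -3.908 -0.809 2.135
vertex -2.802 -0.748 3.159
endloop
endfacet
facet normal -0.626 -0.599 -0.499
outer loop
vertex -3.908 -0.809 2.135
vertex -3.578 -1.492 2.541
vertex -4.24 -0.996 2.776
endloop
endfacet
facet normal -0.212 0.962 0.171
outer loop
vertex -3.908 -0.809 2.135
vertex -4.24 -0.996 2.776
vertex -2.802 -0.748 3.159
endloop
endfacet
facet normal -0.626 -0.599 -0.500
outer loop
vertex -4.24 -0.996 2.776
vertex -3.578 -1.492 2.541
vertex -4.074 -1.557 3.24
endloop
endfacet
facet normal -0.302 0.553 0.777
outer loop
vertex -4.24 -0.996 2.776
vertex -4.074 -1.557 3.24
vertex -2.802 -0.748 3.159
endloop
endfacet
facet normal -0.625 -0.599 -0.500
outer loop
vertex -4.074 -1.557 3.24
vertex -3.578 -1.492 2.541
vertex -3.534 -2.068 3.177
endloop
endfacet
facet normal 0.085 -0.033 0.996
outer loop
vertex -4.074 -1.557 3.24
vertex -3.534 -2.068 3.177
vertex -2.802 -0.748 3.159
endloop
endfacet
facet normal -0.625 -0.599 -0.500
outer loop
vertex -3.534 -2.068 3.177
vertex -3.578 -1.492 2.541
vertex -3.027 -2.145 2.635
endloop
endfacet
facet normal 0.657 -0.355 0.665
outer loop
vertex -3.534 -2.068 3.177
vertex -3.027 -2.145 2.635
vertex -2.802 -0.748 3.159
endloop
endfacet
facet normal -0.625 -0.599 -0.500
outer loop
vertex -3.027 -2.145 2.635
vertex -3.578 -1.492 2.541
vertex -2.935 -1.73 2.022
endloop
endfacet
facet normal 0.985 -0.171 0.032
outer loop
vertex -3.027 -2.145 2.635
vertex -2.935 -1.73 2.022
vertex -2.802 -0.748 3.159
endloop
endfacet
facet normal -0.625 -0.600 -0.499
outer loop
vertex -2.935 -1.73 2.022
vertex -3.578 -1.492 2.541
vertex -3.327 -1.136 1.799
endloop
endfacet
facet normal 0.820 0.382 -0.426
outer loop
vertex -2.935 -1.73 2.022
vertex -3.327 -1.136 1.799
vertex -2.802 -0.748 3.159
endloop
endfacet

endsolid


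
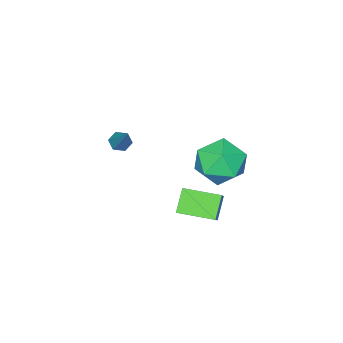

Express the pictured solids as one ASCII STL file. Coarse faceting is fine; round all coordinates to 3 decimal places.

solid 
facet normal -0.366 -0.574 -0.733
outer loop
vertex -1.341 -2.096 -0.968
vertex -1.8 -2.115 -0.724
vertex -1.704 -1.737 -1.068
endloop
endfacet
facet normal 0.678 0.550 -0.488
outer loop
vertex -1.341 -2.096 -0.968
vertex -1.704 -1.737 -1.068
vertex -1.02 -0.885 0.844
endloop
endfacet
facet normal -0.364 -0.575 -0.733
outer loop
vertex -1.704 -1.737 -1.068
vertex -1.8 -2.115 -0.724
vertex -2.163 -1.756 -0.825
endloop
endfacet
facet normal -0.214 0.918 -0.333
outer loop
vertex -1.704 -1.737 -1.068
vertex -2.163 -1.756 -0.825
vertex -1.02 -0.885 0.844
endloop
endfacet
facet normal -0.364 -0.575 -0.733
outer loop
vertex -2.163 -1.756 -0.825
vertex -1.8 -2.115 -0.724
vertex -2.259 -2.134 -0.481
endloop
endfacet
facet normal -0.818 0.487 0.306
outer loop
vertex -2.163 -1.756 -0.825
vertex -2.259 -2.134 -0.481
vertex -1.02 -0.885 0.844
endloop
endfacet
facet normal -0.364 -0.575 -0.733
outer loop
vertex -2.259 -2.134 -0.481
vertex -1.8 -2.115 -0.724
vertex -1.896 -2.493 -0.38
endloop
endfacet
facet normal -0.529 -0.313 0.789
outer loop
vertex -2.259 -2.134 -0.481
vertex -1.896 -2.493 -0.38
vertex -1.02 -0.885 0.844
endloop
endfacet
facet normal -0.363 -0.575 -0.733
outer loop
vertex -1.896 -2.493 -0.38
vertex -1.8 -2.115 -0.724
vertex -1.437 -2.473 -0.623
endloop
endfacet
facet normal 0.365 -0.682 0.634
outer loop
vertex -1.896 -2.493 -0.38
vertex -1.437 -2.473 -0.623
vertex -1.02 -0.885 0.844
endloop
endfacet
facet normal -0.365 -0.576 -0.731
outer loop
vertex -1.437 -2.473 -0.623
vertex -1.8 -2.115 -0.724
vertex -1.341 -2.096 -0.968
endloop
endfacet
facet normal 0.968 -0.250 -0.004
outer loop
vertex -1.437 -2.473 -0.623
vertex -1.341 -2.096 -0.968
vertex -1.02 -0.885 0.844
endloop
endfacet
facet normal -0.254 0.363 0.897
outer loop
vertex -2.786 4.086 1.366
vertex -2.617 2.984 1.86
vertex -1.691 3.775 1.802
endloop
endfacet
facet normal 0.050 0.868 0.494
outer loop
vertex -2.786 4.086 1.366
vertex -1.691 3.775 1.802
vertex -1.777 4.38 0.747
endloop
endfacet
facet normal -0.336 0.936 -0.103
outer loop
vertex -2.786 4.086 1.366
vertex -1.777 4.38 0.747
vertex -2.757 3.963 0.152
endloop
endfacet
facet normal -0.878 0.473 -0.069
outer loop
vertex -2.786 4.086 1.366
vertex -2.757 3.963 0.152
vertex -3.276 3.1 0.841
endloop
endfacet
facet normal -0.827 0.119 0.549
outer loop
vertex -2.786 4.086 1.366
vertex -3.276 3.1 0.841
vertex -2.617 2.984 1.86
endloop
endfacet
facet normal 0.701 0.642 0.311
outer loop
vertex -1.777 4.38 0.747
vertex -1.691 3.775 1.802
vertex -0.984 3.46 0.859
endloop
endfacet
facet normal 0.209 -0.174 0.962
outer loop
vertex -1.691 3.775 1.802
vertex -2.617 2.984 1.86
vertex -1.503 2.597 1.548
endloop
endfacet
facet normal -0.718 -0.570 0.399
outer loop
vertex -2.617 2.984 1.86
vertex -3.276 3.1 0.841
vertex -2.483 2.18 0.953
endloop
endfacet
facet normal -0.800 0.002 -0.600
outer loop
vertex -3.276 3.1 0.841
vertex -2.757 3.963 0.152
vertex -2.569 2.785 -0.102
endloop
endfacet
facet normal 0.078 0.752 -0.655
outer loop
vertex -2.757 3.963 0.152
vertex -1.777 4.38 0.747
vertex -1.643 3.576 -0.16
endloop
endfacet
facet normal 0.878 -0.473 0.069
outer loop
vertex -1.474 2.474 0.334
vertex -0.984 3.46 0.859
vertex -1.503 2.597 1.548
endloop
endfacet
facet normal 0.336 -0.936 0.103
outer loop
vertex -1.474 2.474 0.334
vertex -1.503 2.597 1.548
vertex -2.483 2.18 0.953
endloop
endfacet
facet normal -0.050 -0.868 -0.494
outer loop
vertex -1.474 2.474 0.334
vertex -2.483 2.18 0.953
vertex -2.569 2.785 -0.102
endloop
endfacet
facet normal 0.254 -0.363 -0.897
outer loop
vertex -1.474 2.474 0.334
vertex -2.569 2.785 -0.102
vertex -1.643 3.576 -0.16
endloop
endfacet
facet normal 0.827 -0.119 -0.549
outer loop
vertex -1.474 2.474 0.334
vertex -1.643 3.576 -0.16
vertex -0.984 3.46 0.859
endloop
endfacet
facet normal 0.800 -0.002 0.600
outer loop
vertex -1.503 2.597 1.548
vertex -0.984 3.46 0.859
vertex -1.691 3.775 1.802
endloop
endfacet
facet normal -0.078 -0.752 0.655
outer loop
vertex -2.483 2.18 0.953
vertex -1.503 2.597 1.548
vertex -2.617 2.984 1.86
endloop
endfacet
facet normal -0.701 -0.642 -0.311
outer loop
vertex -2.569 2.785 -0.102
vertex -2.483 2.18 0.953
vertex -3.276 3.1 0.841
endloop
endfacet
facet normal -0.209 0.174 -0.962
outer loop
vertex -1.643 3.576 -0.16
vertex -2.569 2.785 -0.102
vertex -2.757 3.963 0.152
endloop
endfacet
facet normal 0.718 0.570 -0.399
outer loop
vertex -0.984 3.46 0.859
vertex -1.643 3.576 -0.16
vertex -1.777 4.38 0.747
endloop
endfacet
facet normal -0.584 -0.454 -0.673
outer loop
vertex -2.343 1.132 -2.294
vertex -3.208 2.503 -2.469
vertex -1.594 1.492 -3.187
endloop
endfacet
facet normal 0.531 -0.841 0.106
outer loop
vertex -0.712 2.177 -2.171
vertex -2.343 1.132 -2.294
vertex -1.594 1.492 -3.187
endloop
endfacet
facet normal -0.584 -0.455 -0.673
outer loop
vertex -1.594 1.492 -3.187
vertex -3.208 2.503 -2.469
vertex -2.459 2.862 -3.362
endloop
endfacet
facet normal 0.614 0.294 -0.732
outer loop
vertex -2.459 2.862 -3.362
vertex -0.712 2.177 -2.171
vertex -1.594 1.492 -3.187
endloop
endfacet
facet normal -0.615 -0.294 0.732
outer loop
vertex -2.343 1.132 -2.294
vertex -2.326 3.188 -1.453
vertex -3.208 2.503 -2.469
endloop
endfacet
facet normal 0.531 -0.841 0.107
outer loop
vertex -1.461 1.818 -1.278
vertex -2.343 1.132 -2.294
vertex -0.712 2.177 -2.171
endloop
endfacet
facet normal -0.614 -0.294 0.732
outer loop
vertex -1.461 1.818 -1.278
vertex -2.326 3.188 -1.453
vertex -2.343 1.132 -2.294
endloop
endfacet
facet normal -0.530 0.841 -0.107
outer loop
vertex -3.208 2.503 -2.469
vertex -2.326 3.188 -1.453
vertex -2.459 2.862 -3.362
endloop
endfacet
facet normal 0.614 0.294 -0.732
outer loop
vertex -1.577 3.548 -2.346
vertex -0.712 2.177 -2.171
vertex -2.459 2.862 -3.362
endloop
endfacet
facet normal -0.531 0.841 -0.107
outer loop
vertex -2.459 2.862 -3.362
vertex -2.326 3.188 -1.453
vertex -1.577 3.548 -2.346
endloop
endfacet
facet normal 0.584 0.454 0.673
outer loop
vertex -1.577 3.548 -2.346
vertex -1.461 1.818 -1.278
vertex -0.712 2.177 -2.171
endloop
endfacet
facet normal 0.584 0.455 0.673
outer loop
vertex -2.326 3.188 -1.453
vertex -1.461 1.818 -1.278
vertex -1.577 3.548 -2.346
endloop
endfacet

endsolid


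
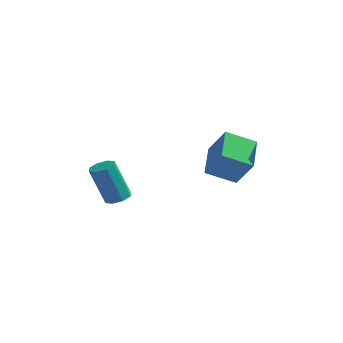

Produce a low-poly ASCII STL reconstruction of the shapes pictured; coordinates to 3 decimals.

solid 
facet normal -0.538 0.172 -0.825
outer loop
vertex 2.731 -1.702 -0.694
vertex 3.702 -1.212 -1.224
vertex 3.089 -2.941 -1.186
endloop
endfacet
facet normal -0.803 -0.406 0.438
outer loop
vertex 3.798 -3.168 -0.096
vertex 2.731 -1.702 -0.694
vertex 3.089 -2.941 -1.186
endloop
endfacet
facet normal -0.537 0.172 -0.826
outer loop
vertex 3.089 -2.941 -1.186
vertex 3.702 -1.212 -1.224
vertex 4.06 -2.45 -1.715
endloop
endfacet
facet normal 0.260 -0.898 -0.356
outer loop
vertex 4.06 -2.45 -1.715
vertex 3.798 -3.168 -0.096
vertex 3.089 -2.941 -1.186
endloop
endfacet
facet normal -0.259 0.898 0.356
outer loop
vertex 2.731 -1.702 -0.694
vertex 4.411 -1.439 -0.134
vertex 3.702 -1.212 -1.224
endloop
endfacet
facet normal -0.803 -0.406 0.438
outer loop
vertex 3.44 -1.93 0.395
vertex 2.731 -1.702 -0.694
vertex 3.798 -3.168 -0.096
endloop
endfacet
facet normal -0.259 0.897 0.357
outer loop
vertex 3.44 -1.93 0.395
vertex 4.411 -1.439 -0.134
vertex 2.731 -1.702 -0.694
endloop
endfacet
facet normal 0.803 0.406 -0.438
outer loop
vertex 3.702 -1.212 -1.224
vertex 4.411 -1.439 -0.134
vertex 4.06 -2.45 -1.715
endloop
endfacet
facet normal 0.259 -0.898 -0.356
outer loop
vertex 4.769 -2.678 -0.626
vertex 3.798 -3.168 -0.096
vertex 4.06 -2.45 -1.715
endloop
endfacet
facet normal 0.803 0.406 -0.438
outer loop
vertex 4.06 -2.45 -1.715
vertex 4.411 -1.439 -0.134
vertex 4.769 -2.678 -0.626
endloop
endfacet
facet normal 0.537 -0.172 0.826
outer loop
vertex 4.769 -2.678 -0.626
vertex 3.44 -1.93 0.395
vertex 3.798 -3.168 -0.096
endloop
endfacet
facet normal 0.537 -0.173 0.826
outer loop
vertex 4.411 -1.439 -0.134
vertex 3.44 -1.93 0.395
vertex 4.769 -2.678 -0.626
endloop
endfacet
facet normal 0.347 0.070 -0.935
outer loop
vertex 0.488 -3.32 -2.719
vertex 0.019 -3.323 -2.893
vertex 0.339 -2.968 -2.748
endloop
endfacet
facet normal 0.854 0.390 0.346
outer loop
vertex 0.488 -3.32 -2.719
vertex 0.339 -2.968 -2.748
vertex -0.07 -3.433 -1.213
endloop
endfacet
facet normal 0.854 0.389 0.345
outer loop
vertex -0.07 -3.433 -1.213
vertex 0.339 -2.968 -2.748
vertex -0.218 -3.082 -1.242
endloop
endfacet
facet normal -0.346 -0.069 0.936
outer loop
vertex -0.07 -3.433 -1.213
vertex -0.218 -3.082 -1.242
vertex -0.539 -3.437 -1.387
endloop
endfacet
facet normal 0.345 0.071 -0.936
outer loop
vertex 0.339 -2.968 -2.748
vertex 0.019 -3.323 -2.893
vertex 0.003 -2.825 -2.861
endloop
endfacet
facet normal 0.329 0.925 0.192
outer loop
vertex 0.339 -2.968 -2.748
vertex 0.003 -2.825 -2.861
vertex -0.218 -3.082 -1.242
endloop
endfacet
facet normal 0.331 0.924 0.192
outer loop
vertex -0.218 -3.082 -1.242
vertex 0.003 -2.825 -2.861
vertex -0.554 -2.938 -1.355
endloop
endfacet
facet normal -0.345 -0.070 0.936
outer loop
vertex -0.218 -3.082 -1.242
vertex -0.554 -2.938 -1.355
vertex -0.539 -3.437 -1.387
endloop
endfacet
facet normal 0.345 0.071 -0.936
outer loop
vertex 0.003 -2.825 -2.861
vertex 0.019 -3.323 -2.893
vertex -0.324 -2.973 -2.993
endloop
endfacet
facet normal -0.386 0.919 -0.074
outer loop
vertex 0.003 -2.825 -2.861
vertex -0.324 -2.973 -2.993
vertex -0.554 -2.938 -1.355
endloop
endfacet
facet normal -0.386 0.919 -0.074
outer loop
vertex -0.554 -2.938 -1.355
vertex -0.324 -2.973 -2.993
vertex -0.881 -3.086 -1.487
endloop
endfacet
facet normal -0.346 -0.070 0.936
outer loop
vertex -0.554 -2.938 -1.355
vertex -0.881 -3.086 -1.487
vertex -0.539 -3.437 -1.387
endloop
endfacet
facet normal 0.346 0.072 -0.935
outer loop
vertex -0.324 -2.973 -2.993
vertex 0.019 -3.323 -2.893
vertex -0.45 -3.327 -3.067
endloop
endfacet
facet normal -0.878 0.375 -0.297
outer loop
vertex -0.324 -2.973 -2.993
vertex -0.45 -3.327 -3.067
vertex -0.881 -3.086 -1.487
endloop
endfacet
facet normal -0.877 0.377 -0.297
outer loop
vertex -0.881 -3.086 -1.487
vertex -0.45 -3.327 -3.067
vertex -1.008 -3.44 -1.561
endloop
endfacet
facet normal -0.347 -0.071 0.935
outer loop
vertex -0.881 -3.086 -1.487
vertex -1.008 -3.44 -1.561
vertex -0.539 -3.437 -1.387
endloop
endfacet
facet normal 0.346 0.069 -0.936
outer loop
vertex -0.45 -3.327 -3.067
vertex 0.019 -3.323 -2.893
vertex -0.302 -3.678 -3.038
endloop
endfacet
facet normal -0.854 -0.389 -0.346
outer loop
vertex -0.45 -3.327 -3.067
vertex -0.302 -3.678 -3.038
vertex -1.008 -3.44 -1.561
endloop
endfacet
facet normal -0.854 -0.390 -0.345
outer loop
vertex -1.008 -3.44 -1.561
vertex -0.302 -3.678 -3.038
vertex -0.859 -3.792 -1.532
endloop
endfacet
facet normal -0.347 -0.070 0.935
outer loop
vertex -1.008 -3.44 -1.561
vertex -0.859 -3.792 -1.532
vertex -0.539 -3.437 -1.387
endloop
endfacet
facet normal 0.345 0.070 -0.936
outer loop
vertex -0.302 -3.678 -3.038
vertex 0.019 -3.323 -2.893
vertex 0.034 -3.822 -2.925
endloop
endfacet
facet normal -0.331 -0.924 -0.192
outer loop
vertex -0.302 -3.678 -3.038
vertex 0.034 -3.822 -2.925
vertex -0.859 -3.792 -1.532
endloop
endfacet
facet normal -0.329 -0.925 -0.191
outer loop
vertex -0.859 -3.792 -1.532
vertex 0.034 -3.822 -2.925
vertex -0.523 -3.935 -1.419
endloop
endfacet
facet normal -0.345 -0.071 0.936
outer loop
vertex -0.859 -3.792 -1.532
vertex -0.523 -3.935 -1.419
vertex -0.539 -3.437 -1.387
endloop
endfacet
facet normal 0.346 0.070 -0.936
outer loop
vertex 0.034 -3.822 -2.925
vertex 0.019 -3.323 -2.893
vertex 0.361 -3.674 -2.793
endloop
endfacet
facet normal 0.386 -0.919 0.074
outer loop
vertex 0.034 -3.822 -2.925
vertex 0.361 -3.674 -2.793
vertex -0.523 -3.935 -1.419
endloop
endfacet
facet normal 0.386 -0.919 0.074
outer loop
vertex -0.523 -3.935 -1.419
vertex 0.361 -3.674 -2.793
vertex -0.196 -3.787 -1.287
endloop
endfacet
facet normal -0.345 -0.071 0.936
outer loop
vertex -0.523 -3.935 -1.419
vertex -0.196 -3.787 -1.287
vertex -0.539 -3.437 -1.387
endloop
endfacet
facet normal 0.347 0.071 -0.935
outer loop
vertex 0.361 -3.674 -2.793
vertex 0.019 -3.323 -2.893
vertex 0.488 -3.32 -2.719
endloop
endfacet
facet normal 0.878 -0.377 0.296
outer loop
vertex 0.361 -3.674 -2.793
vertex 0.488 -3.32 -2.719
vertex -0.196 -3.787 -1.287
endloop
endfacet
facet normal 0.878 -0.375 0.297
outer loop
vertex -0.196 -3.787 -1.287
vertex 0.488 -3.32 -2.719
vertex -0.07 -3.433 -1.213
endloop
endfacet
facet normal -0.346 -0.072 0.935
outer loop
vertex -0.196 -3.787 -1.287
vertex -0.07 -3.433 -1.213
vertex -0.539 -3.437 -1.387
endloop
endfacet

endsolid


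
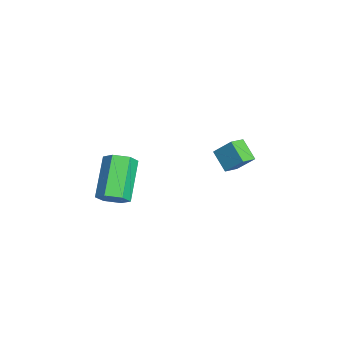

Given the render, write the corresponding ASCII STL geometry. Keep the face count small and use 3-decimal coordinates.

solid 
facet normal -0.624 0.720 -0.303
outer loop
vertex -1.399 3.69 1.914
vertex -1.0 4.405 2.792
vertex -0.571 4.106 1.2
endloop
endfacet
facet normal -0.332 -0.595 -0.732
outer loop
vertex -0.06 3.515 1.448
vertex -1.399 3.69 1.914
vertex -0.571 4.106 1.2
endloop
endfacet
facet normal -0.624 0.720 -0.303
outer loop
vertex -0.571 4.106 1.2
vertex -1.0 4.405 2.792
vertex -0.173 4.821 2.077
endloop
endfacet
facet normal 0.708 0.355 -0.611
outer loop
vertex -0.173 4.821 2.077
vertex -0.06 3.515 1.448
vertex -0.571 4.106 1.2
endloop
endfacet
facet normal -0.707 -0.355 0.611
outer loop
vertex -1.399 3.69 1.914
vertex -0.489 3.814 3.04
vertex -1.0 4.405 2.792
endloop
endfacet
facet normal -0.332 -0.596 -0.731
outer loop
vertex -0.887 3.099 2.163
vertex -1.399 3.69 1.914
vertex -0.06 3.515 1.448
endloop
endfacet
facet normal -0.707 -0.355 0.611
outer loop
vertex -0.887 3.099 2.163
vertex -0.489 3.814 3.04
vertex -1.399 3.69 1.914
endloop
endfacet
facet normal 0.333 0.595 0.731
outer loop
vertex -1.0 4.405 2.792
vertex -0.489 3.814 3.04
vertex -0.173 4.821 2.077
endloop
endfacet
facet normal 0.707 0.355 -0.611
outer loop
vertex 0.339 4.23 2.326
vertex -0.06 3.515 1.448
vertex -0.173 4.821 2.077
endloop
endfacet
facet normal 0.332 0.596 0.732
outer loop
vertex -0.173 4.821 2.077
vertex -0.489 3.814 3.04
vertex 0.339 4.23 2.326
endloop
endfacet
facet normal 0.624 -0.720 0.303
outer loop
vertex 0.339 4.23 2.326
vertex -0.887 3.099 2.163
vertex -0.06 3.515 1.448
endloop
endfacet
facet normal 0.624 -0.720 0.304
outer loop
vertex -0.489 3.814 3.04
vertex -0.887 3.099 2.163
vertex 0.339 4.23 2.326
endloop
endfacet
facet normal 0.738 -0.215 -0.640
outer loop
vertex 3.262 -1.138 2.624
vertex 2.782 -1.499 2.192
vertex 2.903 -0.776 2.088
endloop
endfacet
facet normal 0.469 0.845 0.256
outer loop
vertex 3.262 -1.138 2.624
vertex 2.903 -0.776 2.088
vertex 1.698 -0.681 3.98
endloop
endfacet
facet normal 0.469 0.845 0.256
outer loop
vertex 1.698 -0.681 3.98
vertex 2.903 -0.776 2.088
vertex 1.339 -0.319 3.444
endloop
endfacet
facet normal -0.738 0.216 0.640
outer loop
vertex 1.698 -0.681 3.98
vertex 1.339 -0.319 3.444
vertex 1.218 -1.041 3.548
endloop
endfacet
facet normal 0.738 -0.215 -0.640
outer loop
vertex 2.903 -0.776 2.088
vertex 2.782 -1.499 2.192
vertex 2.423 -1.137 1.656
endloop
endfacet
facet normal -0.186 0.846 -0.500
outer loop
vertex 2.903 -0.776 2.088
vertex 2.423 -1.137 1.656
vertex 1.339 -0.319 3.444
endloop
endfacet
facet normal -0.185 0.846 -0.499
outer loop
vertex 1.339 -0.319 3.444
vertex 2.423 -1.137 1.656
vertex 0.859 -0.679 3.012
endloop
endfacet
facet normal -0.738 0.216 0.640
outer loop
vertex 1.339 -0.319 3.444
vertex 0.859 -0.679 3.012
vertex 1.218 -1.041 3.548
endloop
endfacet
facet normal 0.738 -0.216 -0.640
outer loop
vertex 2.423 -1.137 1.656
vertex 2.782 -1.499 2.192
vertex 2.302 -1.859 1.76
endloop
endfacet
facet normal -0.655 0.001 -0.756
outer loop
vertex 2.423 -1.137 1.656
vertex 2.302 -1.859 1.76
vertex 0.859 -0.679 3.012
endloop
endfacet
facet normal -0.655 0.001 -0.756
outer loop
vertex 0.859 -0.679 3.012
vertex 2.302 -1.859 1.76
vertex 0.738 -1.402 3.116
endloop
endfacet
facet normal -0.738 0.215 0.640
outer loop
vertex 0.859 -0.679 3.012
vertex 0.738 -1.402 3.116
vertex 1.218 -1.041 3.548
endloop
endfacet
facet normal 0.738 -0.216 -0.640
outer loop
vertex 2.302 -1.859 1.76
vertex 2.782 -1.499 2.192
vertex 2.661 -2.221 2.296
endloop
endfacet
facet normal -0.469 -0.845 -0.256
outer loop
vertex 2.302 -1.859 1.76
vertex 2.661 -2.221 2.296
vertex 0.738 -1.402 3.116
endloop
endfacet
facet normal -0.469 -0.845 -0.256
outer loop
vertex 0.738 -1.402 3.116
vertex 2.661 -2.221 2.296
vertex 1.097 -1.764 3.652
endloop
endfacet
facet normal -0.738 0.215 0.640
outer loop
vertex 0.738 -1.402 3.116
vertex 1.097 -1.764 3.652
vertex 1.218 -1.041 3.548
endloop
endfacet
facet normal 0.738 -0.216 -0.640
outer loop
vertex 2.661 -2.221 2.296
vertex 2.782 -1.499 2.192
vertex 3.141 -1.861 2.728
endloop
endfacet
facet normal 0.186 -0.846 0.499
outer loop
vertex 2.661 -2.221 2.296
vertex 3.141 -1.861 2.728
vertex 1.097 -1.764 3.652
endloop
endfacet
facet normal 0.186 -0.846 0.500
outer loop
vertex 1.097 -1.764 3.652
vertex 3.141 -1.861 2.728
vertex 1.577 -1.403 4.084
endloop
endfacet
facet normal -0.738 0.215 0.640
outer loop
vertex 1.097 -1.764 3.652
vertex 1.577 -1.403 4.084
vertex 1.218 -1.041 3.548
endloop
endfacet
facet normal 0.738 -0.215 -0.640
outer loop
vertex 3.141 -1.861 2.728
vertex 2.782 -1.499 2.192
vertex 3.262 -1.138 2.624
endloop
endfacet
facet normal 0.655 -0.001 0.756
outer loop
vertex 3.141 -1.861 2.728
vertex 3.262 -1.138 2.624
vertex 1.577 -1.403 4.084
endloop
endfacet
facet normal 0.655 -0.001 0.756
outer loop
vertex 1.577 -1.403 4.084
vertex 3.262 -1.138 2.624
vertex 1.698 -0.681 3.98
endloop
endfacet
facet normal -0.738 0.216 0.640
outer loop
vertex 1.577 -1.403 4.084
vertex 1.698 -0.681 3.98
vertex 1.218 -1.041 3.548
endloop
endfacet

endsolid


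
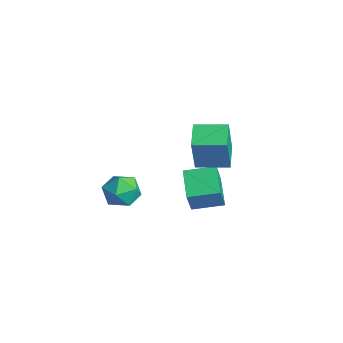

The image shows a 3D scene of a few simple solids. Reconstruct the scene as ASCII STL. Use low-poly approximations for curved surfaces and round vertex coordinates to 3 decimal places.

solid 
facet normal 0.213 0.473 0.855
outer loop
vertex -2.377 -1.294 -1.373
vertex -2.129 -2.175 -0.947
vertex -1.426 -1.629 -1.424
endloop
endfacet
facet normal 0.332 0.897 0.294
outer loop
vertex -2.377 -1.294 -1.373
vertex -1.426 -1.629 -1.424
vertex -1.856 -1.205 -2.233
endloop
endfacet
facet normal -0.279 0.958 -0.070
outer loop
vertex -2.377 -1.294 -1.373
vertex -1.856 -1.205 -2.233
vertex -2.825 -1.489 -2.256
endloop
endfacet
facet normal -0.776 0.572 0.267
outer loop
vertex -2.377 -1.294 -1.373
vertex -2.825 -1.489 -2.256
vertex -2.993 -2.088 -1.461
endloop
endfacet
facet normal -0.471 0.273 0.839
outer loop
vertex -2.377 -1.294 -1.373
vertex -2.993 -2.088 -1.461
vertex -2.129 -2.175 -0.947
endloop
endfacet
facet normal 0.809 0.573 -0.130
outer loop
vertex -1.856 -1.205 -2.233
vertex -1.426 -1.629 -1.424
vertex -1.287 -2.032 -2.339
endloop
endfacet
facet normal 0.616 -0.111 0.780
outer loop
vertex -1.426 -1.629 -1.424
vertex -2.129 -2.175 -0.947
vertex -1.455 -2.631 -1.544
endloop
endfacet
facet normal -0.492 -0.435 0.754
outer loop
vertex -2.129 -2.175 -0.947
vertex -2.993 -2.088 -1.461
vertex -2.424 -2.915 -1.567
endloop
endfacet
facet normal -0.984 0.049 -0.171
outer loop
vertex -2.993 -2.088 -1.461
vertex -2.825 -1.489 -2.256
vertex -2.854 -2.491 -2.376
endloop
endfacet
facet normal -0.180 0.673 -0.717
outer loop
vertex -2.825 -1.489 -2.256
vertex -1.856 -1.205 -2.233
vertex -2.151 -1.945 -2.853
endloop
endfacet
facet normal 0.776 -0.572 -0.267
outer loop
vertex -1.903 -2.826 -2.427
vertex -1.287 -2.032 -2.339
vertex -1.455 -2.631 -1.544
endloop
endfacet
facet normal 0.279 -0.958 0.070
outer loop
vertex -1.903 -2.826 -2.427
vertex -1.455 -2.631 -1.544
vertex -2.424 -2.915 -1.567
endloop
endfacet
facet normal -0.332 -0.897 -0.294
outer loop
vertex -1.903 -2.826 -2.427
vertex -2.424 -2.915 -1.567
vertex -2.854 -2.491 -2.376
endloop
endfacet
facet normal -0.213 -0.473 -0.855
outer loop
vertex -1.903 -2.826 -2.427
vertex -2.854 -2.491 -2.376
vertex -2.151 -1.945 -2.853
endloop
endfacet
facet normal 0.471 -0.273 -0.839
outer loop
vertex -1.903 -2.826 -2.427
vertex -2.151 -1.945 -2.853
vertex -1.287 -2.032 -2.339
endloop
endfacet
facet normal 0.984 -0.049 0.171
outer loop
vertex -1.455 -2.631 -1.544
vertex -1.287 -2.032 -2.339
vertex -1.426 -1.629 -1.424
endloop
endfacet
facet normal 0.180 -0.673 0.717
outer loop
vertex -2.424 -2.915 -1.567
vertex -1.455 -2.631 -1.544
vertex -2.129 -2.175 -0.947
endloop
endfacet
facet normal -0.809 -0.573 0.130
outer loop
vertex -2.854 -2.491 -2.376
vertex -2.424 -2.915 -1.567
vertex -2.993 -2.088 -1.461
endloop
endfacet
facet normal -0.616 0.111 -0.780
outer loop
vertex -2.151 -1.945 -2.853
vertex -2.854 -2.491 -2.376
vertex -2.825 -1.489 -2.256
endloop
endfacet
facet normal 0.492 0.435 -0.754
outer loop
vertex -1.287 -2.032 -2.339
vertex -2.151 -1.945 -2.853
vertex -1.856 -1.205 -2.233
endloop
endfacet
facet normal -0.859 0.290 0.421
outer loop
vertex -0.408 0.188 -0.049
vertex 0.187 1.562 0.217
vertex -0.896 0.655 -1.366
endloop
endfacet
facet normal -0.392 -0.903 -0.175
outer loop
vertex 0.513 0.178 -2.057
vertex -0.408 0.188 -0.049
vertex -0.896 0.655 -1.366
endloop
endfacet
facet normal -0.859 0.291 0.421
outer loop
vertex -0.896 0.655 -1.366
vertex 0.187 1.562 0.217
vertex -0.301 2.028 -1.1
endloop
endfacet
facet normal -0.330 0.315 -0.890
outer loop
vertex -0.301 2.028 -1.1
vertex 0.513 0.178 -2.057
vertex -0.896 0.655 -1.366
endloop
endfacet
facet normal 0.330 -0.315 0.890
outer loop
vertex -0.408 0.188 -0.049
vertex 1.596 1.085 -0.474
vertex 0.187 1.562 0.217
endloop
endfacet
facet normal -0.391 -0.904 -0.175
outer loop
vertex 1.001 -0.288 -0.74
vertex -0.408 0.188 -0.049
vertex 0.513 0.178 -2.057
endloop
endfacet
facet normal 0.330 -0.315 0.890
outer loop
vertex 1.001 -0.288 -0.74
vertex 1.596 1.085 -0.474
vertex -0.408 0.188 -0.049
endloop
endfacet
facet normal 0.391 0.903 0.175
outer loop
vertex 0.187 1.562 0.217
vertex 1.596 1.085 -0.474
vertex -0.301 2.028 -1.1
endloop
endfacet
facet normal -0.330 0.315 -0.890
outer loop
vertex 1.108 1.552 -1.791
vertex 0.513 0.178 -2.057
vertex -0.301 2.028 -1.1
endloop
endfacet
facet normal 0.391 0.903 0.175
outer loop
vertex -0.301 2.028 -1.1
vertex 1.596 1.085 -0.474
vertex 1.108 1.552 -1.791
endloop
endfacet
facet normal 0.859 -0.291 -0.421
outer loop
vertex 1.108 1.552 -1.791
vertex 1.001 -0.288 -0.74
vertex 0.513 0.178 -2.057
endloop
endfacet
facet normal 0.859 -0.291 -0.421
outer loop
vertex 1.596 1.085 -0.474
vertex 1.001 -0.288 -0.74
vertex 1.108 1.552 -1.791
endloop
endfacet
facet normal -0.504 -0.861 -0.066
outer loop
vertex 2.69 -0.888 4.02
vertex 1.566 -0.261 4.426
vertex 2.248 -0.488 2.174
endloop
endfacet
facet normal 0.833 -0.465 -0.300
outer loop
vertex 3.014 0.821 2.274
vertex 2.69 -0.888 4.02
vertex 2.248 -0.488 2.174
endloop
endfacet
facet normal -0.504 -0.861 -0.066
outer loop
vertex 2.248 -0.488 2.174
vertex 1.566 -0.261 4.426
vertex 1.123 0.14 2.58
endloop
endfacet
facet normal -0.228 0.206 -0.952
outer loop
vertex 1.123 0.14 2.58
vertex 3.014 0.821 2.274
vertex 2.248 -0.488 2.174
endloop
endfacet
facet normal 0.229 -0.206 0.951
outer loop
vertex 2.69 -0.888 4.02
vertex 2.332 1.048 4.526
vertex 1.566 -0.261 4.426
endloop
endfacet
facet normal 0.833 -0.465 -0.301
outer loop
vertex 3.457 0.42 4.12
vertex 2.69 -0.888 4.02
vertex 3.014 0.821 2.274
endloop
endfacet
facet normal 0.228 -0.207 0.951
outer loop
vertex 3.457 0.42 4.12
vertex 2.332 1.048 4.526
vertex 2.69 -0.888 4.02
endloop
endfacet
facet normal -0.833 0.464 0.301
outer loop
vertex 1.566 -0.261 4.426
vertex 2.332 1.048 4.526
vertex 1.123 0.14 2.58
endloop
endfacet
facet normal -0.228 0.207 -0.951
outer loop
vertex 1.89 1.448 2.68
vertex 3.014 0.821 2.274
vertex 1.123 0.14 2.58
endloop
endfacet
facet normal -0.833 0.465 0.300
outer loop
vertex 1.123 0.14 2.58
vertex 2.332 1.048 4.526
vertex 1.89 1.448 2.68
endloop
endfacet
facet normal 0.504 0.861 0.066
outer loop
vertex 1.89 1.448 2.68
vertex 3.457 0.42 4.12
vertex 3.014 0.821 2.274
endloop
endfacet
facet normal 0.504 0.861 0.066
outer loop
vertex 2.332 1.048 4.526
vertex 3.457 0.42 4.12
vertex 1.89 1.448 2.68
endloop
endfacet

endsolid


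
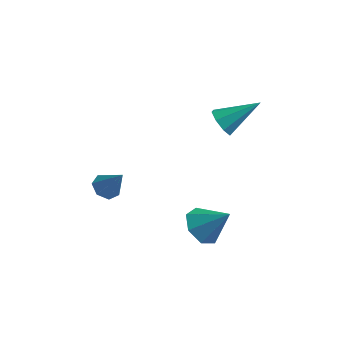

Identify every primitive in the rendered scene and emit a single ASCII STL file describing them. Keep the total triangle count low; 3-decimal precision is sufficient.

solid 
facet normal -0.700 -0.118 -0.704
outer loop
vertex 2.942 -2.479 0.855
vertex 2.391 -2.277 1.369
vertex 2.798 -1.818 0.887
endloop
endfacet
facet normal 0.932 0.217 -0.292
outer loop
vertex 2.942 -2.479 0.855
vertex 2.798 -1.818 0.887
vertex 3.309 -2.123 2.291
endloop
endfacet
facet normal -0.701 -0.117 -0.703
outer loop
vertex 2.798 -1.818 0.887
vertex 2.391 -2.277 1.369
vertex 2.348 -1.503 1.283
endloop
endfacet
facet normal 0.559 0.829 -0.024
outer loop
vertex 2.798 -1.818 0.887
vertex 2.348 -1.503 1.283
vertex 3.309 -2.123 2.291
endloop
endfacet
facet normal -0.700 -0.117 -0.704
outer loop
vertex 2.348 -1.503 1.283
vertex 2.391 -2.277 1.369
vertex 1.93 -1.771 1.743
endloop
endfacet
facet normal 0.015 0.858 0.513
outer loop
vertex 2.348 -1.503 1.283
vertex 1.93 -1.771 1.743
vertex 3.309 -2.123 2.291
endloop
endfacet
facet normal -0.701 -0.118 -0.704
outer loop
vertex 1.93 -1.771 1.743
vertex 2.391 -2.277 1.369
vertex 1.86 -2.42 1.922
endloop
endfacet
facet normal -0.291 0.283 0.914
outer loop
vertex 1.93 -1.771 1.743
vertex 1.86 -2.42 1.922
vertex 3.309 -2.123 2.291
endloop
endfacet
facet normal -0.701 -0.117 -0.703
outer loop
vertex 1.86 -2.42 1.922
vertex 2.391 -2.277 1.369
vertex 2.189 -2.961 1.684
endloop
endfacet
facet normal -0.128 -0.464 0.877
outer loop
vertex 1.86 -2.42 1.922
vertex 2.189 -2.961 1.684
vertex 3.309 -2.123 2.291
endloop
endfacet
facet normal -0.700 -0.117 -0.704
outer loop
vertex 2.189 -2.961 1.684
vertex 2.391 -2.277 1.369
vertex 2.671 -2.987 1.209
endloop
endfacet
facet normal 0.380 -0.819 0.430
outer loop
vertex 2.189 -2.961 1.684
vertex 2.671 -2.987 1.209
vertex 3.309 -2.123 2.291
endloop
endfacet
facet normal -0.700 -0.117 -0.704
outer loop
vertex 2.671 -2.987 1.209
vertex 2.391 -2.277 1.369
vertex 2.942 -2.479 0.855
endloop
endfacet
facet normal 0.852 -0.517 -0.090
outer loop
vertex 2.671 -2.987 1.209
vertex 2.942 -2.479 0.855
vertex 3.309 -2.123 2.291
endloop
endfacet
facet normal -0.677 -0.507 -0.533
outer loop
vertex 1.693 1.569 2.815
vertex 1.231 1.899 3.088
vertex 1.584 1.971 2.571
endloop
endfacet
facet normal 0.888 -0.038 -0.459
outer loop
vertex 1.693 1.569 2.815
vertex 1.584 1.971 2.571
vertex 2.329 2.721 3.952
endloop
endfacet
facet normal -0.678 -0.506 -0.533
outer loop
vertex 1.584 1.971 2.571
vertex 1.231 1.899 3.088
vertex 1.268 2.331 2.631
endloop
endfacet
facet normal 0.544 0.579 -0.608
outer loop
vertex 1.584 1.971 2.571
vertex 1.268 2.331 2.631
vertex 2.329 2.721 3.952
endloop
endfacet
facet normal -0.677 -0.507 -0.534
outer loop
vertex 1.268 2.331 2.631
vertex 1.231 1.899 3.088
vertex 0.931 2.437 2.958
endloop
endfacet
facet normal 0.015 0.956 -0.294
outer loop
vertex 1.268 2.331 2.631
vertex 0.931 2.437 2.958
vertex 2.329 2.721 3.952
endloop
endfacet
facet normal -0.678 -0.507 -0.533
outer loop
vertex 0.931 2.437 2.958
vertex 1.231 1.899 3.088
vertex 0.769 2.229 3.362
endloop
endfacet
facet normal -0.387 0.874 0.295
outer loop
vertex 0.931 2.437 2.958
vertex 0.769 2.229 3.362
vertex 2.329 2.721 3.952
endloop
endfacet
facet normal -0.678 -0.506 -0.533
outer loop
vertex 0.769 2.229 3.362
vertex 1.231 1.899 3.088
vertex 0.878 1.827 3.605
endloop
endfacet
facet normal -0.430 0.379 0.820
outer loop
vertex 0.769 2.229 3.362
vertex 0.878 1.827 3.605
vertex 2.329 2.721 3.952
endloop
endfacet
facet normal -0.677 -0.508 -0.533
outer loop
vertex 0.878 1.827 3.605
vertex 1.231 1.899 3.088
vertex 1.194 1.468 3.546
endloop
endfacet
facet normal -0.087 -0.235 0.968
outer loop
vertex 0.878 1.827 3.605
vertex 1.194 1.468 3.546
vertex 2.329 2.721 3.952
endloop
endfacet
facet normal -0.676 -0.508 -0.533
outer loop
vertex 1.194 1.468 3.546
vertex 1.231 1.899 3.088
vertex 1.532 1.361 3.219
endloop
endfacet
facet normal 0.441 -0.612 0.656
outer loop
vertex 1.194 1.468 3.546
vertex 1.532 1.361 3.219
vertex 2.329 2.721 3.952
endloop
endfacet
facet normal -0.677 -0.508 -0.532
outer loop
vertex 1.532 1.361 3.219
vertex 1.231 1.899 3.088
vertex 1.693 1.569 2.815
endloop
endfacet
facet normal 0.846 -0.530 0.064
outer loop
vertex 1.532 1.361 3.219
vertex 1.693 1.569 2.815
vertex 2.329 2.721 3.952
endloop
endfacet
facet normal -0.560 0.059 -0.826
outer loop
vertex -1.736 -0.191 0.187
vertex -2.015 -0.664 0.342
vertex -2.139 -0.121 0.465
endloop
endfacet
facet normal 0.354 0.889 0.290
outer loop
vertex -1.736 -0.191 0.187
vertex -2.139 -0.121 0.465
vertex -1.325 -0.736 1.358
endloop
endfacet
facet normal -0.560 0.059 -0.826
outer loop
vertex -2.139 -0.121 0.465
vertex -2.015 -0.664 0.342
vertex -2.448 -0.46 0.65
endloop
endfacet
facet normal -0.287 0.647 0.707
outer loop
vertex -2.139 -0.121 0.465
vertex -2.448 -0.46 0.65
vertex -1.325 -0.736 1.358
endloop
endfacet
facet normal -0.560 0.058 -0.826
outer loop
vertex -2.448 -0.46 0.65
vertex -2.015 -0.664 0.342
vertex -2.431 -0.952 0.604
endloop
endfacet
facet normal -0.548 -0.097 0.831
outer loop
vertex -2.448 -0.46 0.65
vertex -2.431 -0.952 0.604
vertex -1.325 -0.736 1.358
endloop
endfacet
facet normal -0.561 0.058 -0.826
outer loop
vertex -2.431 -0.952 0.604
vertex -2.015 -0.664 0.342
vertex -2.1 -1.227 0.36
endloop
endfacet
facet normal -0.235 -0.788 0.570
outer loop
vertex -2.431 -0.952 0.604
vertex -2.1 -1.227 0.36
vertex -1.325 -0.736 1.358
endloop
endfacet
facet normal -0.561 0.058 -0.826
outer loop
vertex -2.1 -1.227 0.36
vertex -2.015 -0.664 0.342
vertex -1.705 -1.078 0.102
endloop
endfacet
facet normal 0.418 -0.901 0.119
outer loop
vertex -2.1 -1.227 0.36
vertex -1.705 -1.078 0.102
vertex -1.325 -0.736 1.358
endloop
endfacet
facet normal -0.561 0.059 -0.826
outer loop
vertex -1.705 -1.078 0.102
vertex -2.015 -0.664 0.342
vertex -1.543 -0.617 0.025
endloop
endfacet
facet normal 0.918 -0.353 -0.182
outer loop
vertex -1.705 -1.078 0.102
vertex -1.543 -0.617 0.025
vertex -1.325 -0.736 1.358
endloop
endfacet
facet normal -0.561 0.060 -0.826
outer loop
vertex -1.543 -0.617 0.025
vertex -2.015 -0.664 0.342
vertex -1.736 -0.191 0.187
endloop
endfacet
facet normal 0.890 0.444 -0.106
outer loop
vertex -1.543 -0.617 0.025
vertex -1.736 -0.191 0.187
vertex -1.325 -0.736 1.358
endloop
endfacet

endsolid


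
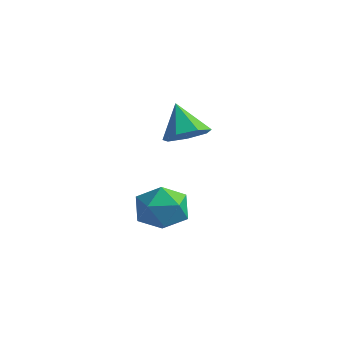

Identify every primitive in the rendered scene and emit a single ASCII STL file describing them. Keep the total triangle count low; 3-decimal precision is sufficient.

solid 
facet normal 0.536 -0.137 -0.833
outer loop
vertex -1.457 1.261 3.559
vertex -2.13 0.647 3.227
vertex -2.075 1.607 3.104
endloop
endfacet
facet normal 0.116 0.860 0.497
outer loop
vertex -1.457 1.261 3.559
vertex -2.075 1.607 3.104
vertex -3.01 0.873 4.593
endloop
endfacet
facet normal 0.537 -0.137 -0.832
outer loop
vertex -2.075 1.607 3.104
vertex -2.13 0.647 3.227
vertex -2.734 1.23 2.741
endloop
endfacet
facet normal -0.529 0.844 0.084
outer loop
vertex -2.075 1.607 3.104
vertex -2.734 1.23 2.741
vertex -3.01 0.873 4.593
endloop
endfacet
facet normal 0.536 -0.139 -0.833
outer loop
vertex -2.734 1.23 2.741
vertex -2.13 0.647 3.227
vertex -2.939 0.413 2.745
endloop
endfacet
facet normal -0.965 0.242 -0.097
outer loop
vertex -2.734 1.23 2.741
vertex -2.939 0.413 2.745
vertex -3.01 0.873 4.593
endloop
endfacet
facet normal 0.536 -0.138 -0.833
outer loop
vertex -2.939 0.413 2.745
vertex -2.13 0.647 3.227
vertex -2.534 -0.227 3.112
endloop
endfacet
facet normal -0.864 -0.495 0.090
outer loop
vertex -2.939 0.413 2.745
vertex -2.534 -0.227 3.112
vertex -3.01 0.873 4.593
endloop
endfacet
facet normal 0.536 -0.138 -0.833
outer loop
vertex -2.534 -0.227 3.112
vertex -2.13 0.647 3.227
vertex -1.826 -0.21 3.565
endloop
endfacet
facet normal -0.303 -0.809 0.504
outer loop
vertex -2.534 -0.227 3.112
vertex -1.826 -0.21 3.565
vertex -3.01 0.873 4.593
endloop
endfacet
facet normal 0.536 -0.138 -0.833
outer loop
vertex -1.826 -0.21 3.565
vertex -2.13 0.647 3.227
vertex -1.346 0.453 3.764
endloop
endfacet
facet normal 0.298 -0.466 0.833
outer loop
vertex -1.826 -0.21 3.565
vertex -1.346 0.453 3.764
vertex -3.01 0.873 4.593
endloop
endfacet
facet normal 0.536 -0.138 -0.833
outer loop
vertex -1.346 0.453 3.764
vertex -2.13 0.647 3.227
vertex -1.457 1.261 3.559
endloop
endfacet
facet normal 0.484 0.277 0.830
outer loop
vertex -1.346 0.453 3.764
vertex -1.457 1.261 3.559
vertex -3.01 0.873 4.593
endloop
endfacet
facet normal -0.266 0.935 0.235
outer loop
vertex 0.743 -2.616 1.295
vertex 0.297 -2.974 2.215
vertex 1.338 -2.674 2.198
endloop
endfacet
facet normal 0.330 0.931 -0.158
outer loop
vertex 0.743 -2.616 1.295
vertex 1.338 -2.674 2.198
vertex 1.761 -2.985 1.251
endloop
endfacet
facet normal 0.186 0.604 -0.775
outer loop
vertex 0.743 -2.616 1.295
vertex 1.761 -2.985 1.251
vertex 0.981 -3.476 0.681
endloop
endfacet
facet normal -0.501 0.407 -0.764
outer loop
vertex 0.743 -2.616 1.295
vertex 0.981 -3.476 0.681
vertex 0.077 -3.469 1.277
endloop
endfacet
facet normal -0.779 0.611 -0.140
outer loop
vertex 0.743 -2.616 1.295
vertex 0.077 -3.469 1.277
vertex 0.297 -2.974 2.215
endloop
endfacet
facet normal 0.820 0.541 0.188
outer loop
vertex 1.761 -2.985 1.251
vertex 1.338 -2.674 2.198
vertex 1.943 -3.571 2.143
endloop
endfacet
facet normal -0.145 0.549 0.823
outer loop
vertex 1.338 -2.674 2.198
vertex 0.297 -2.974 2.215
vertex 1.039 -3.564 2.739
endloop
endfacet
facet normal -0.976 0.025 0.216
outer loop
vertex 0.297 -2.974 2.215
vertex 0.077 -3.469 1.277
vertex 0.259 -4.055 2.169
endloop
endfacet
facet normal -0.526 -0.306 -0.794
outer loop
vertex 0.077 -3.469 1.277
vertex 0.981 -3.476 0.681
vertex 0.682 -4.366 1.222
endloop
endfacet
facet normal 0.584 0.014 -0.811
outer loop
vertex 0.981 -3.476 0.681
vertex 1.761 -2.985 1.251
vertex 1.723 -4.066 1.205
endloop
endfacet
facet normal 0.501 -0.407 0.764
outer loop
vertex 1.277 -4.424 2.125
vertex 1.943 -3.571 2.143
vertex 1.039 -3.564 2.739
endloop
endfacet
facet normal -0.186 -0.604 0.775
outer loop
vertex 1.277 -4.424 2.125
vertex 1.039 -3.564 2.739
vertex 0.259 -4.055 2.169
endloop
endfacet
facet normal -0.330 -0.931 0.158
outer loop
vertex 1.277 -4.424 2.125
vertex 0.259 -4.055 2.169
vertex 0.682 -4.366 1.222
endloop
endfacet
facet normal 0.266 -0.935 -0.235
outer loop
vertex 1.277 -4.424 2.125
vertex 0.682 -4.366 1.222
vertex 1.723 -4.066 1.205
endloop
endfacet
facet normal 0.779 -0.611 0.140
outer loop
vertex 1.277 -4.424 2.125
vertex 1.723 -4.066 1.205
vertex 1.943 -3.571 2.143
endloop
endfacet
facet normal 0.526 0.306 0.794
outer loop
vertex 1.039 -3.564 2.739
vertex 1.943 -3.571 2.143
vertex 1.338 -2.674 2.198
endloop
endfacet
facet normal -0.584 -0.014 0.811
outer loop
vertex 0.259 -4.055 2.169
vertex 1.039 -3.564 2.739
vertex 0.297 -2.974 2.215
endloop
endfacet
facet normal -0.820 -0.541 -0.188
outer loop
vertex 0.682 -4.366 1.222
vertex 0.259 -4.055 2.169
vertex 0.077 -3.469 1.277
endloop
endfacet
facet normal 0.145 -0.549 -0.823
outer loop
vertex 1.723 -4.066 1.205
vertex 0.682 -4.366 1.222
vertex 0.981 -3.476 0.681
endloop
endfacet
facet normal 0.976 -0.025 -0.216
outer loop
vertex 1.943 -3.571 2.143
vertex 1.723 -4.066 1.205
vertex 1.761 -2.985 1.251
endloop
endfacet

endsolid
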